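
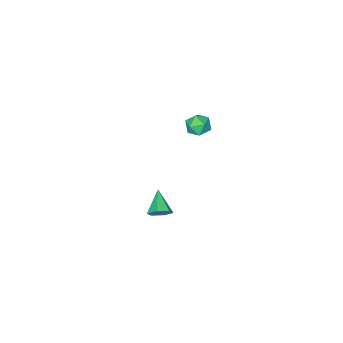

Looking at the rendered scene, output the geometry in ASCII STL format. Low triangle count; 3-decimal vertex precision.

solid 
facet normal 0.023 0.999 0.032
outer loop
vertex -2.421 2.2 2.958
vertex -3.133 2.214 3.025
vertex -2.719 2.186 3.608
endloop
endfacet
facet normal 0.623 0.722 0.301
outer loop
vertex -2.421 2.2 2.958
vertex -2.719 2.186 3.608
vertex -2.16 1.765 3.461
endloop
endfacet
facet normal 0.926 0.318 -0.205
outer loop
vertex -2.421 2.2 2.958
vertex -2.16 1.765 3.461
vertex -2.229 1.532 2.789
endloop
endfacet
facet normal 0.513 0.346 -0.785
outer loop
vertex -2.421 2.2 2.958
vertex -2.229 1.532 2.789
vertex -2.83 1.81 2.519
endloop
endfacet
facet normal -0.045 0.767 -0.640
outer loop
vertex -2.421 2.2 2.958
vertex -2.83 1.81 2.519
vertex -3.133 2.214 3.025
endloop
endfacet
facet normal 0.446 0.297 0.844
outer loop
vertex -2.16 1.765 3.461
vertex -2.719 2.186 3.608
vertex -2.71 1.51 3.841
endloop
endfacet
facet normal -0.526 0.745 0.410
outer loop
vertex -2.719 2.186 3.608
vertex -3.133 2.214 3.025
vertex -3.311 1.788 3.571
endloop
endfacet
facet normal -0.638 0.368 -0.676
outer loop
vertex -3.133 2.214 3.025
vertex -2.83 1.81 2.519
vertex -3.38 1.555 2.899
endloop
endfacet
facet normal 0.266 -0.311 -0.912
outer loop
vertex -2.83 1.81 2.519
vertex -2.229 1.532 2.789
vertex -2.821 1.134 2.752
endloop
endfacet
facet normal 0.934 -0.355 0.027
outer loop
vertex -2.229 1.532 2.789
vertex -2.16 1.765 3.461
vertex -2.407 1.106 3.335
endloop
endfacet
facet normal -0.513 -0.346 0.785
outer loop
vertex -3.119 1.12 3.402
vertex -2.71 1.51 3.841
vertex -3.311 1.788 3.571
endloop
endfacet
facet normal -0.926 -0.318 0.205
outer loop
vertex -3.119 1.12 3.402
vertex -3.311 1.788 3.571
vertex -3.38 1.555 2.899
endloop
endfacet
facet normal -0.623 -0.722 -0.301
outer loop
vertex -3.119 1.12 3.402
vertex -3.38 1.555 2.899
vertex -2.821 1.134 2.752
endloop
endfacet
facet normal -0.023 -0.999 -0.032
outer loop
vertex -3.119 1.12 3.402
vertex -2.821 1.134 2.752
vertex -2.407 1.106 3.335
endloop
endfacet
facet normal 0.045 -0.767 0.640
outer loop
vertex -3.119 1.12 3.402
vertex -2.407 1.106 3.335
vertex -2.71 1.51 3.841
endloop
endfacet
facet normal -0.266 0.311 0.912
outer loop
vertex -3.311 1.788 3.571
vertex -2.71 1.51 3.841
vertex -2.719 2.186 3.608
endloop
endfacet
facet normal -0.934 0.355 -0.027
outer loop
vertex -3.38 1.555 2.899
vertex -3.311 1.788 3.571
vertex -3.133 2.214 3.025
endloop
endfacet
facet normal -0.446 -0.297 -0.844
outer loop
vertex -2.821 1.134 2.752
vertex -3.38 1.555 2.899
vertex -2.83 1.81 2.519
endloop
endfacet
facet normal 0.526 -0.745 -0.410
outer loop
vertex -2.407 1.106 3.335
vertex -2.821 1.134 2.752
vertex -2.229 1.532 2.789
endloop
endfacet
facet normal 0.638 -0.368 0.676
outer loop
vertex -2.71 1.51 3.841
vertex -2.407 1.106 3.335
vertex -2.16 1.765 3.461
endloop
endfacet
facet normal 0.437 0.713 -0.549
outer loop
vertex -0.843 0.77 -3.39
vertex -1.225 0.593 -3.924
vertex -1.448 1.065 -3.488
endloop
endfacet
facet normal -0.041 0.239 0.970
outer loop
vertex -0.843 0.77 -3.39
vertex -1.448 1.065 -3.488
vertex -1.855 -0.433 -3.136
endloop
endfacet
facet normal 0.438 0.713 -0.548
outer loop
vertex -1.448 1.065 -3.488
vertex -1.225 0.593 -3.924
vertex -1.829 0.889 -4.022
endloop
endfacet
facet normal -0.816 0.333 0.473
outer loop
vertex -1.448 1.065 -3.488
vertex -1.829 0.889 -4.022
vertex -1.855 -0.433 -3.136
endloop
endfacet
facet normal 0.438 0.713 -0.547
outer loop
vertex -1.829 0.889 -4.022
vertex -1.225 0.593 -3.924
vertex -1.607 0.417 -4.459
endloop
endfacet
facet normal -0.941 -0.175 -0.289
outer loop
vertex -1.829 0.889 -4.022
vertex -1.607 0.417 -4.459
vertex -1.855 -0.433 -3.136
endloop
endfacet
facet normal 0.437 0.714 -0.547
outer loop
vertex -1.607 0.417 -4.459
vertex -1.225 0.593 -3.924
vertex -1.002 0.122 -4.361
endloop
endfacet
facet normal -0.290 -0.779 -0.555
outer loop
vertex -1.607 0.417 -4.459
vertex -1.002 0.122 -4.361
vertex -1.855 -0.433 -3.136
endloop
endfacet
facet normal 0.437 0.714 -0.547
outer loop
vertex -1.002 0.122 -4.361
vertex -1.225 0.593 -3.924
vertex -0.62 0.298 -3.826
endloop
endfacet
facet normal 0.484 -0.873 -0.058
outer loop
vertex -1.002 0.122 -4.361
vertex -0.62 0.298 -3.826
vertex -1.855 -0.433 -3.136
endloop
endfacet
facet normal 0.437 0.713 -0.549
outer loop
vertex -0.62 0.298 -3.826
vertex -1.225 0.593 -3.924
vertex -0.843 0.77 -3.39
endloop
endfacet
facet normal 0.609 -0.363 0.705
outer loop
vertex -0.62 0.298 -3.826
vertex -0.843 0.77 -3.39
vertex -1.855 -0.433 -3.136
endloop
endfacet

endsolid


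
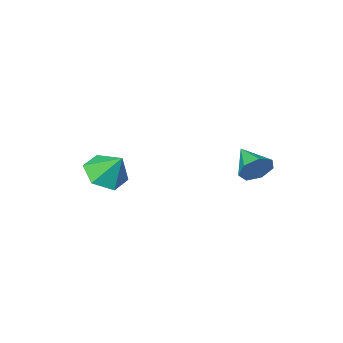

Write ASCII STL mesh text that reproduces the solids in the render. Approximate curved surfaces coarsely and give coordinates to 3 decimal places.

solid 
facet normal 0.190 -0.596 -0.781
outer loop
vertex 2.188 -0.092 3.276
vertex 1.339 -0.524 3.399
vertex 1.408 0.245 2.829
endloop
endfacet
facet normal 0.371 0.927 0.052
outer loop
vertex 2.188 -0.092 3.276
vertex 1.408 0.245 2.829
vertex 1.081 0.284 4.461
endloop
endfacet
facet normal 0.190 -0.596 -0.780
outer loop
vertex 1.408 0.245 2.829
vertex 1.339 -0.524 3.399
vertex 0.56 -0.187 2.952
endloop
endfacet
facet normal -0.464 0.878 -0.114
outer loop
vertex 1.408 0.245 2.829
vertex 0.56 -0.187 2.952
vertex 1.081 0.284 4.461
endloop
endfacet
facet normal 0.191 -0.594 -0.781
outer loop
vertex 0.56 -0.187 2.952
vertex 1.339 -0.524 3.399
vertex 0.491 -0.957 3.521
endloop
endfacet
facet normal -0.935 0.262 0.241
outer loop
vertex 0.56 -0.187 2.952
vertex 0.491 -0.957 3.521
vertex 1.081 0.284 4.461
endloop
endfacet
facet normal 0.191 -0.594 -0.781
outer loop
vertex 0.491 -0.957 3.521
vertex 1.339 -0.524 3.399
vertex 1.27 -1.294 3.968
endloop
endfacet
facet normal -0.570 -0.306 0.762
outer loop
vertex 0.491 -0.957 3.521
vertex 1.27 -1.294 3.968
vertex 1.081 0.284 4.461
endloop
endfacet
facet normal 0.190 -0.594 -0.781
outer loop
vertex 1.27 -1.294 3.968
vertex 1.339 -0.524 3.399
vertex 2.119 -0.862 3.846
endloop
endfacet
facet normal 0.265 -0.258 0.929
outer loop
vertex 1.27 -1.294 3.968
vertex 2.119 -0.862 3.846
vertex 1.081 0.284 4.461
endloop
endfacet
facet normal 0.190 -0.595 -0.781
outer loop
vertex 2.119 -0.862 3.846
vertex 1.339 -0.524 3.399
vertex 2.188 -0.092 3.276
endloop
endfacet
facet normal 0.736 0.359 0.574
outer loop
vertex 2.119 -0.862 3.846
vertex 2.188 -0.092 3.276
vertex 1.081 0.284 4.461
endloop
endfacet
facet normal 0.112 0.929 -0.353
outer loop
vertex -3.085 2.318 3.01
vertex -3.351 2.595 3.655
vertex -2.641 2.439 3.47
endloop
endfacet
facet normal 0.600 -0.695 -0.396
outer loop
vertex -3.085 2.318 3.01
vertex -2.641 2.439 3.47
vertex -3.509 1.305 4.145
endloop
endfacet
facet normal 0.112 0.929 -0.352
outer loop
vertex -2.641 2.439 3.47
vertex -3.351 2.595 3.655
vertex -2.732 2.677 4.069
endloop
endfacet
facet normal 0.835 -0.456 0.308
outer loop
vertex -2.641 2.439 3.47
vertex -2.732 2.677 4.069
vertex -3.509 1.305 4.145
endloop
endfacet
facet normal 0.113 0.929 -0.353
outer loop
vertex -2.732 2.677 4.069
vertex -3.351 2.595 3.655
vertex -3.288 2.854 4.356
endloop
endfacet
facet normal 0.405 -0.180 0.896
outer loop
vertex -2.732 2.677 4.069
vertex -3.288 2.854 4.356
vertex -3.509 1.305 4.145
endloop
endfacet
facet normal 0.114 0.929 -0.353
outer loop
vertex -3.288 2.854 4.356
vertex -3.351 2.595 3.655
vertex -3.893 2.836 4.114
endloop
endfacet
facet normal -0.368 -0.074 0.927
outer loop
vertex -3.288 2.854 4.356
vertex -3.893 2.836 4.114
vertex -3.509 1.305 4.145
endloop
endfacet
facet normal 0.114 0.929 -0.353
outer loop
vertex -3.893 2.836 4.114
vertex -3.351 2.595 3.655
vertex -4.089 2.637 3.527
endloop
endfacet
facet normal -0.901 -0.218 0.375
outer loop
vertex -3.893 2.836 4.114
vertex -4.089 2.637 3.527
vertex -3.509 1.305 4.145
endloop
endfacet
facet normal 0.114 0.929 -0.353
outer loop
vertex -4.089 2.637 3.527
vertex -3.351 2.595 3.655
vertex -3.73 2.406 3.035
endloop
endfacet
facet normal -0.793 -0.504 -0.342
outer loop
vertex -4.089 2.637 3.527
vertex -3.73 2.406 3.035
vertex -3.509 1.305 4.145
endloop
endfacet
facet normal 0.113 0.929 -0.352
outer loop
vertex -3.73 2.406 3.035
vertex -3.351 2.595 3.655
vertex -3.085 2.318 3.01
endloop
endfacet
facet normal -0.124 -0.717 -0.686
outer loop
vertex -3.73 2.406 3.035
vertex -3.085 2.318 3.01
vertex -3.509 1.305 4.145
endloop
endfacet

endsolid


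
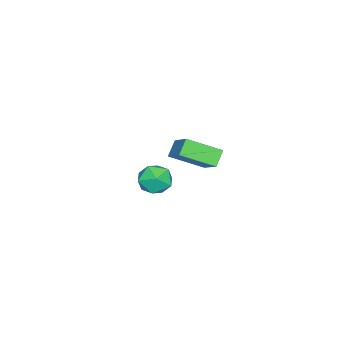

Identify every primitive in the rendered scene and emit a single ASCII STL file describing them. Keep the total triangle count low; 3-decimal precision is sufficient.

solid 
facet normal -0.831 0.390 0.397
outer loop
vertex -4.146 -0.787 -3.446
vertex -4.226 -1.621 -2.795
vertex -3.679 -0.763 -2.493
endloop
endfacet
facet normal -0.392 0.904 0.169
outer loop
vertex -4.146 -0.787 -3.446
vertex -3.679 -0.763 -2.493
vertex -3.169 -0.383 -3.343
endloop
endfacet
facet normal -0.276 0.803 -0.528
outer loop
vertex -4.146 -0.787 -3.446
vertex -3.169 -0.383 -3.343
vertex -3.401 -1.007 -4.171
endloop
endfacet
facet normal -0.644 0.227 -0.731
outer loop
vertex -4.146 -0.787 -3.446
vertex -3.401 -1.007 -4.171
vertex -4.055 -1.772 -3.832
endloop
endfacet
facet normal -0.987 -0.029 -0.159
outer loop
vertex -4.146 -0.787 -3.446
vertex -4.055 -1.772 -3.832
vertex -4.226 -1.621 -2.795
endloop
endfacet
facet normal 0.231 0.829 0.509
outer loop
vertex -3.169 -0.383 -3.343
vertex -3.679 -0.763 -2.493
vertex -2.645 -0.968 -2.628
endloop
endfacet
facet normal -0.479 -0.003 0.878
outer loop
vertex -3.679 -0.763 -2.493
vertex -4.226 -1.621 -2.795
vertex -3.299 -1.733 -2.289
endloop
endfacet
facet normal -0.732 -0.681 -0.021
outer loop
vertex -4.226 -1.621 -2.795
vertex -4.055 -1.772 -3.832
vertex -3.531 -2.357 -3.117
endloop
endfacet
facet normal -0.177 -0.268 -0.947
outer loop
vertex -4.055 -1.772 -3.832
vertex -3.401 -1.007 -4.171
vertex -3.021 -1.977 -3.967
endloop
endfacet
facet normal 0.418 0.665 -0.619
outer loop
vertex -3.401 -1.007 -4.171
vertex -3.169 -0.383 -3.343
vertex -2.474 -1.119 -3.665
endloop
endfacet
facet normal 0.644 -0.227 0.731
outer loop
vertex -2.554 -1.953 -3.014
vertex -2.645 -0.968 -2.628
vertex -3.299 -1.733 -2.289
endloop
endfacet
facet normal 0.276 -0.803 0.528
outer loop
vertex -2.554 -1.953 -3.014
vertex -3.299 -1.733 -2.289
vertex -3.531 -2.357 -3.117
endloop
endfacet
facet normal 0.392 -0.904 -0.169
outer loop
vertex -2.554 -1.953 -3.014
vertex -3.531 -2.357 -3.117
vertex -3.021 -1.977 -3.967
endloop
endfacet
facet normal 0.831 -0.390 -0.397
outer loop
vertex -2.554 -1.953 -3.014
vertex -3.021 -1.977 -3.967
vertex -2.474 -1.119 -3.665
endloop
endfacet
facet normal 0.987 0.029 0.159
outer loop
vertex -2.554 -1.953 -3.014
vertex -2.474 -1.119 -3.665
vertex -2.645 -0.968 -2.628
endloop
endfacet
facet normal 0.177 0.268 0.947
outer loop
vertex -3.299 -1.733 -2.289
vertex -2.645 -0.968 -2.628
vertex -3.679 -0.763 -2.493
endloop
endfacet
facet normal -0.418 -0.665 0.619
outer loop
vertex -3.531 -2.357 -3.117
vertex -3.299 -1.733 -2.289
vertex -4.226 -1.621 -2.795
endloop
endfacet
facet normal -0.231 -0.829 -0.509
outer loop
vertex -3.021 -1.977 -3.967
vertex -3.531 -2.357 -3.117
vertex -4.055 -1.772 -3.832
endloop
endfacet
facet normal 0.479 0.003 -0.878
outer loop
vertex -2.474 -1.119 -3.665
vertex -3.021 -1.977 -3.967
vertex -3.401 -1.007 -4.171
endloop
endfacet
facet normal 0.732 0.681 0.021
outer loop
vertex -2.645 -0.968 -2.628
vertex -2.474 -1.119 -3.665
vertex -3.169 -0.383 -3.343
endloop
endfacet
facet normal -0.704 0.046 0.709
outer loop
vertex 0.617 1.51 2.845
vertex 1.84 2.625 3.987
vertex -0.077 3.08 2.055
endloop
endfacet
facet normal -0.608 -0.555 -0.568
outer loop
vertex 0.62 3.035 1.353
vertex 0.617 1.51 2.845
vertex -0.077 3.08 2.055
endloop
endfacet
facet normal -0.704 0.046 0.709
outer loop
vertex -0.077 3.08 2.055
vertex 1.84 2.625 3.987
vertex 1.146 4.195 3.196
endloop
endfacet
facet normal -0.367 0.831 -0.418
outer loop
vertex 1.146 4.195 3.196
vertex 0.62 3.035 1.353
vertex -0.077 3.08 2.055
endloop
endfacet
facet normal 0.367 -0.831 0.418
outer loop
vertex 0.617 1.51 2.845
vertex 2.537 2.58 3.285
vertex 1.84 2.625 3.987
endloop
endfacet
facet normal -0.607 -0.555 -0.568
outer loop
vertex 1.314 1.465 2.144
vertex 0.617 1.51 2.845
vertex 0.62 3.035 1.353
endloop
endfacet
facet normal 0.367 -0.831 0.418
outer loop
vertex 1.314 1.465 2.144
vertex 2.537 2.58 3.285
vertex 0.617 1.51 2.845
endloop
endfacet
facet normal 0.608 0.555 0.568
outer loop
vertex 1.84 2.625 3.987
vertex 2.537 2.58 3.285
vertex 1.146 4.195 3.196
endloop
endfacet
facet normal -0.367 0.831 -0.418
outer loop
vertex 1.843 4.15 2.495
vertex 0.62 3.035 1.353
vertex 1.146 4.195 3.196
endloop
endfacet
facet normal 0.608 0.555 0.569
outer loop
vertex 1.146 4.195 3.196
vertex 2.537 2.58 3.285
vertex 1.843 4.15 2.495
endloop
endfacet
facet normal 0.704 -0.046 -0.709
outer loop
vertex 1.843 4.15 2.495
vertex 1.314 1.465 2.144
vertex 0.62 3.035 1.353
endloop
endfacet
facet normal 0.703 -0.046 -0.709
outer loop
vertex 2.537 2.58 3.285
vertex 1.314 1.465 2.144
vertex 1.843 4.15 2.495
endloop
endfacet

endsolid


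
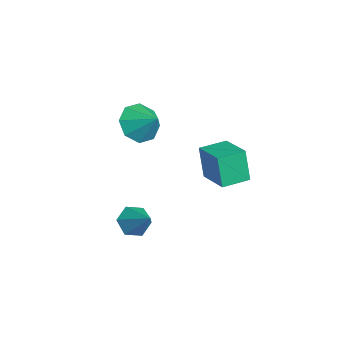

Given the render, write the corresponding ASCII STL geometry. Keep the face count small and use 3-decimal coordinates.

solid 
facet normal -0.716 -0.319 -0.622
outer loop
vertex 2.356 -1.894 -1.369
vertex 1.845 -1.414 -1.027
vertex 2.264 -1.167 -1.636
endloop
endfacet
facet normal 0.925 -0.022 -0.380
outer loop
vertex 2.356 -1.894 -1.369
vertex 2.264 -1.167 -1.636
vertex 2.895 -0.946 -0.113
endloop
endfacet
facet normal -0.716 -0.319 -0.622
outer loop
vertex 2.264 -1.167 -1.636
vertex 1.845 -1.414 -1.027
vertex 1.753 -0.687 -1.294
endloop
endfacet
facet normal 0.520 0.788 -0.330
outer loop
vertex 2.264 -1.167 -1.636
vertex 1.753 -0.687 -1.294
vertex 2.895 -0.946 -0.113
endloop
endfacet
facet normal -0.714 -0.319 -0.623
outer loop
vertex 1.753 -0.687 -1.294
vertex 1.845 -1.414 -1.027
vertex 1.333 -0.935 -0.685
endloop
endfacet
facet normal -0.107 0.944 0.311
outer loop
vertex 1.753 -0.687 -1.294
vertex 1.333 -0.935 -0.685
vertex 2.895 -0.946 -0.113
endloop
endfacet
facet normal -0.714 -0.319 -0.623
outer loop
vertex 1.333 -0.935 -0.685
vertex 1.845 -1.414 -1.027
vertex 1.425 -1.662 -0.418
endloop
endfacet
facet normal -0.327 0.289 0.900
outer loop
vertex 1.333 -0.935 -0.685
vertex 1.425 -1.662 -0.418
vertex 2.895 -0.946 -0.113
endloop
endfacet
facet normal -0.715 -0.318 -0.623
outer loop
vertex 1.425 -1.662 -0.418
vertex 1.845 -1.414 -1.027
vertex 1.936 -2.141 -0.76
endloop
endfacet
facet normal 0.078 -0.523 0.849
outer loop
vertex 1.425 -1.662 -0.418
vertex 1.936 -2.141 -0.76
vertex 2.895 -0.946 -0.113
endloop
endfacet
facet normal -0.715 -0.318 -0.622
outer loop
vertex 1.936 -2.141 -0.76
vertex 1.845 -1.414 -1.027
vertex 2.356 -1.894 -1.369
endloop
endfacet
facet normal 0.704 -0.679 0.210
outer loop
vertex 1.936 -2.141 -0.76
vertex 2.356 -1.894 -1.369
vertex 2.895 -0.946 -0.113
endloop
endfacet
facet normal -0.938 -0.249 -0.241
outer loop
vertex -1.38 1.957 0.629
vertex -1.72 3.211 0.658
vertex -1.016 2.091 -0.924
endloop
endfacet
facet normal 0.262 -0.965 -0.022
outer loop
vertex 0.56 2.509 -0.518
vertex -1.38 1.957 0.629
vertex -1.016 2.091 -0.924
endloop
endfacet
facet normal -0.938 -0.249 -0.241
outer loop
vertex -1.016 2.091 -0.924
vertex -1.72 3.211 0.658
vertex -1.356 3.346 -0.895
endloop
endfacet
facet normal 0.228 0.084 -0.970
outer loop
vertex -1.356 3.346 -0.895
vertex 0.56 2.509 -0.518
vertex -1.016 2.091 -0.924
endloop
endfacet
facet normal -0.228 -0.084 0.970
outer loop
vertex -1.38 1.957 0.629
vertex -0.144 3.629 1.064
vertex -1.72 3.211 0.658
endloop
endfacet
facet normal 0.261 -0.965 -0.023
outer loop
vertex 0.196 2.374 1.035
vertex -1.38 1.957 0.629
vertex 0.56 2.509 -0.518
endloop
endfacet
facet normal -0.228 -0.084 0.970
outer loop
vertex 0.196 2.374 1.035
vertex -0.144 3.629 1.064
vertex -1.38 1.957 0.629
endloop
endfacet
facet normal -0.262 0.965 0.023
outer loop
vertex -1.72 3.211 0.658
vertex -0.144 3.629 1.064
vertex -1.356 3.346 -0.895
endloop
endfacet
facet normal 0.228 0.084 -0.970
outer loop
vertex 0.22 3.763 -0.489
vertex 0.56 2.509 -0.518
vertex -1.356 3.346 -0.895
endloop
endfacet
facet normal -0.261 0.965 0.022
outer loop
vertex -1.356 3.346 -0.895
vertex -0.144 3.629 1.064
vertex 0.22 3.763 -0.489
endloop
endfacet
facet normal 0.938 0.249 0.241
outer loop
vertex 0.22 3.763 -0.489
vertex 0.196 2.374 1.035
vertex 0.56 2.509 -0.518
endloop
endfacet
facet normal 0.938 0.249 0.241
outer loop
vertex -0.144 3.629 1.064
vertex 0.196 2.374 1.035
vertex 0.22 3.763 -0.489
endloop
endfacet
facet normal -0.661 -0.460 -0.593
outer loop
vertex -2.494 -0.35 0.505
vertex -3.246 -0.19 1.22
vertex -2.88 0.347 0.395
endloop
endfacet
facet normal 0.854 0.426 -0.298
outer loop
vertex -2.494 -0.35 0.505
vertex -2.88 0.347 0.395
vertex -2.354 0.43 2.02
endloop
endfacet
facet normal -0.662 -0.459 -0.593
outer loop
vertex -2.88 0.347 0.395
vertex -3.246 -0.19 1.22
vertex -3.48 0.729 0.769
endloop
endfacet
facet normal 0.442 0.877 -0.188
outer loop
vertex -2.88 0.347 0.395
vertex -3.48 0.729 0.769
vertex -2.354 0.43 2.02
endloop
endfacet
facet normal -0.660 -0.460 -0.594
outer loop
vertex -3.48 0.729 0.769
vertex -3.246 -0.19 1.22
vertex -3.944 0.572 1.406
endloop
endfacet
facet normal -0.004 0.972 0.236
outer loop
vertex -3.48 0.729 0.769
vertex -3.944 0.572 1.406
vertex -2.354 0.43 2.02
endloop
endfacet
facet normal -0.660 -0.460 -0.593
outer loop
vertex -3.944 0.572 1.406
vertex -3.246 -0.19 1.22
vertex -3.999 -0.031 1.935
endloop
endfacet
facet normal -0.221 0.655 0.723
outer loop
vertex -3.944 0.572 1.406
vertex -3.999 -0.031 1.935
vertex -2.354 0.43 2.02
endloop
endfacet
facet normal -0.661 -0.459 -0.594
outer loop
vertex -3.999 -0.031 1.935
vertex -3.246 -0.19 1.22
vertex -3.613 -0.727 2.044
endloop
endfacet
facet normal -0.082 0.110 0.991
outer loop
vertex -3.999 -0.031 1.935
vertex -3.613 -0.727 2.044
vertex -2.354 0.43 2.02
endloop
endfacet
facet normal -0.661 -0.460 -0.594
outer loop
vertex -3.613 -0.727 2.044
vertex -3.246 -0.19 1.22
vertex -3.012 -1.109 1.671
endloop
endfacet
facet normal 0.330 -0.341 0.880
outer loop
vertex -3.613 -0.727 2.044
vertex -3.012 -1.109 1.671
vertex -2.354 0.43 2.02
endloop
endfacet
facet normal -0.662 -0.459 -0.593
outer loop
vertex -3.012 -1.109 1.671
vertex -3.246 -0.19 1.22
vertex -2.549 -0.953 1.033
endloop
endfacet
facet normal 0.776 -0.435 0.457
outer loop
vertex -3.012 -1.109 1.671
vertex -2.549 -0.953 1.033
vertex -2.354 0.43 2.02
endloop
endfacet
facet normal -0.662 -0.459 -0.593
outer loop
vertex -2.549 -0.953 1.033
vertex -3.246 -0.19 1.22
vertex -2.494 -0.35 0.505
endloop
endfacet
facet normal 0.993 -0.118 -0.031
outer loop
vertex -2.549 -0.953 1.033
vertex -2.494 -0.35 0.505
vertex -2.354 0.43 2.02
endloop
endfacet

endsolid


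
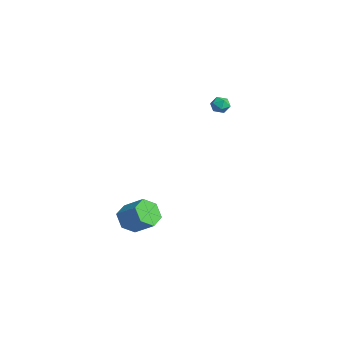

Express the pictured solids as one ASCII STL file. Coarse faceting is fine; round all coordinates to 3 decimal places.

solid 
facet normal -0.684 -0.445 -0.578
outer loop
vertex -0.12 -3.441 -5.249
vertex -0.74 -3.518 -4.456
vertex -0.774 -2.699 -5.046
endloop
endfacet
facet normal 0.336 0.512 -0.791
outer loop
vertex -0.12 -3.441 -5.249
vertex -0.774 -2.699 -5.046
vertex 0.981 -2.724 -4.317
endloop
endfacet
facet normal 0.336 0.513 -0.790
outer loop
vertex 0.981 -2.724 -4.317
vertex -0.774 -2.699 -5.046
vertex 0.326 -1.983 -4.114
endloop
endfacet
facet normal 0.683 0.445 0.579
outer loop
vertex 0.981 -2.724 -4.317
vertex 0.326 -1.983 -4.114
vertex 0.36 -2.802 -3.524
endloop
endfacet
facet normal -0.684 -0.445 -0.578
outer loop
vertex -0.774 -2.699 -5.046
vertex -0.74 -3.518 -4.456
vertex -1.395 -2.776 -4.252
endloop
endfacet
facet normal -0.393 0.892 -0.221
outer loop
vertex -0.774 -2.699 -5.046
vertex -1.395 -2.776 -4.252
vertex 0.326 -1.983 -4.114
endloop
endfacet
facet normal -0.393 0.892 -0.221
outer loop
vertex 0.326 -1.983 -4.114
vertex -1.395 -2.776 -4.252
vertex -0.294 -2.06 -3.321
endloop
endfacet
facet normal 0.684 0.445 0.578
outer loop
vertex 0.326 -1.983 -4.114
vertex -0.294 -2.06 -3.321
vertex 0.36 -2.802 -3.524
endloop
endfacet
facet normal -0.684 -0.444 -0.579
outer loop
vertex -1.395 -2.776 -4.252
vertex -0.74 -3.518 -4.456
vertex -1.361 -3.596 -3.663
endloop
endfacet
facet normal -0.729 0.379 0.570
outer loop
vertex -1.395 -2.776 -4.252
vertex -1.361 -3.596 -3.663
vertex -0.294 -2.06 -3.321
endloop
endfacet
facet normal -0.729 0.380 0.569
outer loop
vertex -0.294 -2.06 -3.321
vertex -1.361 -3.596 -3.663
vertex -0.26 -2.879 -2.731
endloop
endfacet
facet normal 0.684 0.445 0.578
outer loop
vertex -0.294 -2.06 -3.321
vertex -0.26 -2.879 -2.731
vertex 0.36 -2.802 -3.524
endloop
endfacet
facet normal -0.683 -0.445 -0.579
outer loop
vertex -1.361 -3.596 -3.663
vertex -0.74 -3.518 -4.456
vertex -0.706 -4.337 -3.866
endloop
endfacet
facet normal -0.335 -0.513 0.790
outer loop
vertex -1.361 -3.596 -3.663
vertex -0.706 -4.337 -3.866
vertex -0.26 -2.879 -2.731
endloop
endfacet
facet normal -0.336 -0.512 0.790
outer loop
vertex -0.26 -2.879 -2.731
vertex -0.706 -4.337 -3.866
vertex 0.394 -3.621 -2.934
endloop
endfacet
facet normal 0.684 0.445 0.578
outer loop
vertex -0.26 -2.879 -2.731
vertex 0.394 -3.621 -2.934
vertex 0.36 -2.802 -3.524
endloop
endfacet
facet normal -0.684 -0.445 -0.578
outer loop
vertex -0.706 -4.337 -3.866
vertex -0.74 -3.518 -4.456
vertex -0.086 -4.26 -4.659
endloop
endfacet
facet normal 0.394 -0.892 0.221
outer loop
vertex -0.706 -4.337 -3.866
vertex -0.086 -4.26 -4.659
vertex 0.394 -3.621 -2.934
endloop
endfacet
facet normal 0.393 -0.892 0.221
outer loop
vertex 0.394 -3.621 -2.934
vertex -0.086 -4.26 -4.659
vertex 1.015 -3.544 -3.728
endloop
endfacet
facet normal 0.684 0.445 0.578
outer loop
vertex 0.394 -3.621 -2.934
vertex 1.015 -3.544 -3.728
vertex 0.36 -2.802 -3.524
endloop
endfacet
facet normal -0.684 -0.445 -0.578
outer loop
vertex -0.086 -4.26 -4.659
vertex -0.74 -3.518 -4.456
vertex -0.12 -3.441 -5.249
endloop
endfacet
facet normal 0.729 -0.380 -0.570
outer loop
vertex -0.086 -4.26 -4.659
vertex -0.12 -3.441 -5.249
vertex 1.015 -3.544 -3.728
endloop
endfacet
facet normal 0.729 -0.379 -0.570
outer loop
vertex 1.015 -3.544 -3.728
vertex -0.12 -3.441 -5.249
vertex 0.981 -2.724 -4.317
endloop
endfacet
facet normal 0.684 0.444 0.579
outer loop
vertex 1.015 -3.544 -3.728
vertex 0.981 -2.724 -4.317
vertex 0.36 -2.802 -3.524
endloop
endfacet
facet normal -0.873 -0.252 0.417
outer loop
vertex -1.26 2.229 3.746
vertex -1.102 1.609 3.702
vertex -0.948 1.943 4.227
endloop
endfacet
facet normal -0.654 0.383 0.652
outer loop
vertex -1.26 2.229 3.746
vertex -0.948 1.943 4.227
vertex -0.783 2.535 4.045
endloop
endfacet
facet normal -0.576 0.812 0.088
outer loop
vertex -1.26 2.229 3.746
vertex -0.783 2.535 4.045
vertex -0.834 2.568 3.406
endloop
endfacet
facet normal -0.747 0.441 -0.497
outer loop
vertex -1.26 2.229 3.746
vertex -0.834 2.568 3.406
vertex -1.031 1.995 3.194
endloop
endfacet
facet normal -0.931 -0.216 -0.294
outer loop
vertex -1.26 2.229 3.746
vertex -1.031 1.995 3.194
vertex -1.102 1.609 3.702
endloop
endfacet
facet normal -0.015 0.298 0.955
outer loop
vertex -0.783 2.535 4.045
vertex -0.948 1.943 4.227
vertex -0.329 2.105 4.186
endloop
endfacet
facet normal -0.369 -0.732 0.574
outer loop
vertex -0.948 1.943 4.227
vertex -1.102 1.609 3.702
vertex -0.526 1.532 3.974
endloop
endfacet
facet normal -0.460 -0.675 -0.577
outer loop
vertex -1.102 1.609 3.702
vertex -1.031 1.995 3.194
vertex -0.577 1.565 3.335
endloop
endfacet
facet normal -0.162 0.391 -0.906
outer loop
vertex -1.031 1.995 3.194
vertex -0.834 2.568 3.406
vertex -0.412 2.157 3.153
endloop
endfacet
facet normal 0.113 0.993 0.042
outer loop
vertex -0.834 2.568 3.406
vertex -0.783 2.535 4.045
vertex -0.258 2.491 3.678
endloop
endfacet
facet normal 0.747 -0.441 0.497
outer loop
vertex -0.1 1.871 3.634
vertex -0.329 2.105 4.186
vertex -0.526 1.532 3.974
endloop
endfacet
facet normal 0.576 -0.812 -0.088
outer loop
vertex -0.1 1.871 3.634
vertex -0.526 1.532 3.974
vertex -0.577 1.565 3.335
endloop
endfacet
facet normal 0.654 -0.383 -0.652
outer loop
vertex -0.1 1.871 3.634
vertex -0.577 1.565 3.335
vertex -0.412 2.157 3.153
endloop
endfacet
facet normal 0.873 0.252 -0.417
outer loop
vertex -0.1 1.871 3.634
vertex -0.412 2.157 3.153
vertex -0.258 2.491 3.678
endloop
endfacet
facet normal 0.931 0.216 0.294
outer loop
vertex -0.1 1.871 3.634
vertex -0.258 2.491 3.678
vertex -0.329 2.105 4.186
endloop
endfacet
facet normal 0.162 -0.391 0.906
outer loop
vertex -0.526 1.532 3.974
vertex -0.329 2.105 4.186
vertex -0.948 1.943 4.227
endloop
endfacet
facet normal -0.113 -0.993 -0.042
outer loop
vertex -0.577 1.565 3.335
vertex -0.526 1.532 3.974
vertex -1.102 1.609 3.702
endloop
endfacet
facet normal 0.015 -0.298 -0.955
outer loop
vertex -0.412 2.157 3.153
vertex -0.577 1.565 3.335
vertex -1.031 1.995 3.194
endloop
endfacet
facet normal 0.369 0.732 -0.574
outer loop
vertex -0.258 2.491 3.678
vertex -0.412 2.157 3.153
vertex -0.834 2.568 3.406
endloop
endfacet
facet normal 0.460 0.675 0.577
outer loop
vertex -0.329 2.105 4.186
vertex -0.258 2.491 3.678
vertex -0.783 2.535 4.045
endloop
endfacet

endsolid


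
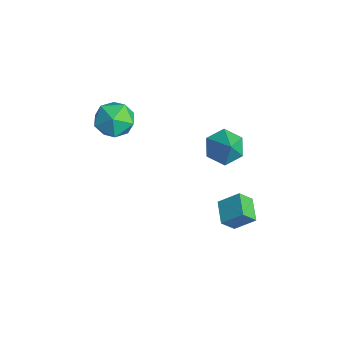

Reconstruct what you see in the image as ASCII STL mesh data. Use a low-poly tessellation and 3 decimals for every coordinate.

solid 
facet normal -0.926 0.294 0.236
outer loop
vertex 0.458 2.898 -2.382
vertex 0.958 3.809 -1.552
vertex 0.481 3.604 -3.172
endloop
endfacet
facet normal -0.376 -0.685 -0.624
outer loop
vertex 1.722 3.211 -3.488
vertex 0.458 2.898 -2.382
vertex 0.481 3.604 -3.172
endloop
endfacet
facet normal -0.926 0.293 0.236
outer loop
vertex 0.481 3.604 -3.172
vertex 0.958 3.809 -1.552
vertex 0.981 4.516 -2.342
endloop
endfacet
facet normal 0.021 0.667 -0.745
outer loop
vertex 0.981 4.516 -2.342
vertex 1.722 3.211 -3.488
vertex 0.481 3.604 -3.172
endloop
endfacet
facet normal -0.022 -0.667 0.745
outer loop
vertex 0.458 2.898 -2.382
vertex 2.199 3.416 -1.868
vertex 0.958 3.809 -1.552
endloop
endfacet
facet normal -0.376 -0.685 -0.624
outer loop
vertex 1.699 2.504 -2.698
vertex 0.458 2.898 -2.382
vertex 1.722 3.211 -3.488
endloop
endfacet
facet normal -0.022 -0.666 0.745
outer loop
vertex 1.699 2.504 -2.698
vertex 2.199 3.416 -1.868
vertex 0.458 2.898 -2.382
endloop
endfacet
facet normal 0.376 0.685 0.624
outer loop
vertex 0.958 3.809 -1.552
vertex 2.199 3.416 -1.868
vertex 0.981 4.516 -2.342
endloop
endfacet
facet normal 0.022 0.667 -0.745
outer loop
vertex 2.222 4.122 -2.658
vertex 1.722 3.211 -3.488
vertex 0.981 4.516 -2.342
endloop
endfacet
facet normal 0.376 0.685 0.623
outer loop
vertex 0.981 4.516 -2.342
vertex 2.199 3.416 -1.868
vertex 2.222 4.122 -2.658
endloop
endfacet
facet normal 0.926 -0.294 -0.236
outer loop
vertex 2.222 4.122 -2.658
vertex 1.699 2.504 -2.698
vertex 1.722 3.211 -3.488
endloop
endfacet
facet normal 0.926 -0.294 -0.235
outer loop
vertex 2.199 3.416 -1.868
vertex 1.699 2.504 -2.698
vertex 2.222 4.122 -2.658
endloop
endfacet
facet normal -0.679 0.094 -0.728
outer loop
vertex 2.136 2.422 2.631
vertex 1.461 2.707 3.297
vertex 2.033 3.381 2.851
endloop
endfacet
facet normal 0.974 0.145 -0.176
outer loop
vertex 2.136 2.422 2.631
vertex 2.033 3.381 2.851
vertex 2.419 2.573 4.323
endloop
endfacet
facet normal -0.679 0.095 -0.728
outer loop
vertex 2.033 3.381 2.851
vertex 1.461 2.707 3.297
vertex 1.359 3.666 3.517
endloop
endfacet
facet normal 0.586 0.765 0.266
outer loop
vertex 2.033 3.381 2.851
vertex 1.359 3.666 3.517
vertex 2.419 2.573 4.323
endloop
endfacet
facet normal -0.679 0.095 -0.728
outer loop
vertex 1.359 3.666 3.517
vertex 1.461 2.707 3.297
vertex 0.787 2.992 3.963
endloop
endfacet
facet normal -0.034 0.572 0.820
outer loop
vertex 1.359 3.666 3.517
vertex 0.787 2.992 3.963
vertex 2.419 2.573 4.323
endloop
endfacet
facet normal -0.679 0.095 -0.728
outer loop
vertex 0.787 2.992 3.963
vertex 1.461 2.707 3.297
vertex 0.89 2.032 3.742
endloop
endfacet
facet normal -0.268 -0.243 0.932
outer loop
vertex 0.787 2.992 3.963
vertex 0.89 2.032 3.742
vertex 2.419 2.573 4.323
endloop
endfacet
facet normal -0.679 0.095 -0.728
outer loop
vertex 0.89 2.032 3.742
vertex 1.461 2.707 3.297
vertex 1.564 1.747 3.076
endloop
endfacet
facet normal 0.119 -0.863 0.490
outer loop
vertex 0.89 2.032 3.742
vertex 1.564 1.747 3.076
vertex 2.419 2.573 4.323
endloop
endfacet
facet normal -0.679 0.095 -0.728
outer loop
vertex 1.564 1.747 3.076
vertex 1.461 2.707 3.297
vertex 2.136 2.422 2.631
endloop
endfacet
facet normal 0.740 -0.669 -0.064
outer loop
vertex 1.564 1.747 3.076
vertex 2.136 2.422 2.631
vertex 2.419 2.573 4.323
endloop
endfacet
facet normal 0.262 0.875 0.406
outer loop
vertex -2.411 -0.224 3.511
vertex -2.29 -0.733 4.53
vertex -1.398 -0.668 3.814
endloop
endfacet
facet normal 0.454 0.846 -0.280
outer loop
vertex -2.411 -0.224 3.511
vertex -1.398 -0.668 3.814
vertex -1.79 -0.811 2.746
endloop
endfacet
facet normal -0.133 0.731 -0.669
outer loop
vertex -2.411 -0.224 3.511
vertex -1.79 -0.811 2.746
vertex -2.925 -0.965 2.804
endloop
endfacet
facet normal -0.689 0.690 -0.223
outer loop
vertex -2.411 -0.224 3.511
vertex -2.925 -0.965 2.804
vertex -3.233 -0.917 3.906
endloop
endfacet
facet normal -0.444 0.779 0.442
outer loop
vertex -2.411 -0.224 3.511
vertex -3.233 -0.917 3.906
vertex -2.29 -0.733 4.53
endloop
endfacet
facet normal 0.887 0.283 -0.364
outer loop
vertex -1.79 -0.811 2.746
vertex -1.398 -0.668 3.814
vertex -1.287 -1.683 3.294
endloop
endfacet
facet normal 0.576 0.332 0.747
outer loop
vertex -1.398 -0.668 3.814
vertex -2.29 -0.733 4.53
vertex -1.595 -1.635 4.396
endloop
endfacet
facet normal -0.567 0.178 0.804
outer loop
vertex -2.29 -0.733 4.53
vertex -3.233 -0.917 3.906
vertex -2.73 -1.789 4.454
endloop
endfacet
facet normal -0.962 0.033 -0.270
outer loop
vertex -3.233 -0.917 3.906
vertex -2.925 -0.965 2.804
vertex -3.122 -1.932 3.386
endloop
endfacet
facet normal -0.064 0.098 -0.993
outer loop
vertex -2.925 -0.965 2.804
vertex -1.79 -0.811 2.746
vertex -2.23 -1.867 2.67
endloop
endfacet
facet normal 0.689 -0.690 0.223
outer loop
vertex -2.109 -2.376 3.689
vertex -1.287 -1.683 3.294
vertex -1.595 -1.635 4.396
endloop
endfacet
facet normal 0.133 -0.731 0.669
outer loop
vertex -2.109 -2.376 3.689
vertex -1.595 -1.635 4.396
vertex -2.73 -1.789 4.454
endloop
endfacet
facet normal -0.454 -0.846 0.280
outer loop
vertex -2.109 -2.376 3.689
vertex -2.73 -1.789 4.454
vertex -3.122 -1.932 3.386
endloop
endfacet
facet normal -0.262 -0.875 -0.406
outer loop
vertex -2.109 -2.376 3.689
vertex -3.122 -1.932 3.386
vertex -2.23 -1.867 2.67
endloop
endfacet
facet normal 0.444 -0.779 -0.442
outer loop
vertex -2.109 -2.376 3.689
vertex -2.23 -1.867 2.67
vertex -1.287 -1.683 3.294
endloop
endfacet
facet normal 0.962 -0.033 0.270
outer loop
vertex -1.595 -1.635 4.396
vertex -1.287 -1.683 3.294
vertex -1.398 -0.668 3.814
endloop
endfacet
facet normal 0.064 -0.098 0.993
outer loop
vertex -2.73 -1.789 4.454
vertex -1.595 -1.635 4.396
vertex -2.29 -0.733 4.53
endloop
endfacet
facet normal -0.887 -0.283 0.364
outer loop
vertex -3.122 -1.932 3.386
vertex -2.73 -1.789 4.454
vertex -3.233 -0.917 3.906
endloop
endfacet
facet normal -0.576 -0.332 -0.747
outer loop
vertex -2.23 -1.867 2.67
vertex -3.122 -1.932 3.386
vertex -2.925 -0.965 2.804
endloop
endfacet
facet normal 0.567 -0.178 -0.804
outer loop
vertex -1.287 -1.683 3.294
vertex -2.23 -1.867 2.67
vertex -1.79 -0.811 2.746
endloop
endfacet

endsolid


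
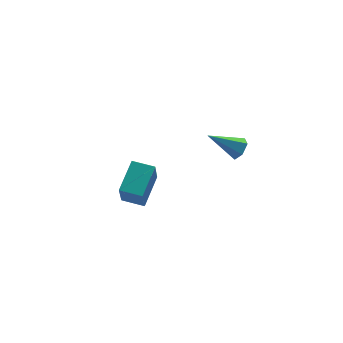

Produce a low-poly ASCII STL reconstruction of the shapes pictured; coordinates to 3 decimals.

solid 
facet normal -0.667 0.739 0.093
outer loop
vertex -3.023 2.923 -2.504
vertex -1.558 4.135 -1.637
vertex -2.555 3.556 -4.179
endloop
endfacet
facet normal -0.701 -0.580 -0.415
outer loop
vertex -1.662 2.565 -4.303
vertex -3.023 2.923 -2.504
vertex -2.555 3.556 -4.179
endloop
endfacet
facet normal -0.667 0.739 0.093
outer loop
vertex -2.555 3.556 -4.179
vertex -1.558 4.135 -1.637
vertex -1.09 4.768 -3.311
endloop
endfacet
facet normal 0.254 0.342 -0.905
outer loop
vertex -1.09 4.768 -3.311
vertex -1.662 2.565 -4.303
vertex -2.555 3.556 -4.179
endloop
endfacet
facet normal -0.253 -0.341 0.905
outer loop
vertex -3.023 2.923 -2.504
vertex -0.665 3.144 -1.761
vertex -1.558 4.135 -1.637
endloop
endfacet
facet normal -0.701 -0.580 -0.415
outer loop
vertex -2.13 1.932 -2.629
vertex -3.023 2.923 -2.504
vertex -1.662 2.565 -4.303
endloop
endfacet
facet normal -0.253 -0.342 0.905
outer loop
vertex -2.13 1.932 -2.629
vertex -0.665 3.144 -1.761
vertex -3.023 2.923 -2.504
endloop
endfacet
facet normal 0.701 0.580 0.415
outer loop
vertex -1.558 4.135 -1.637
vertex -0.665 3.144 -1.761
vertex -1.09 4.768 -3.311
endloop
endfacet
facet normal 0.253 0.342 -0.905
outer loop
vertex -0.197 3.777 -3.436
vertex -1.662 2.565 -4.303
vertex -1.09 4.768 -3.311
endloop
endfacet
facet normal 0.701 0.580 0.415
outer loop
vertex -1.09 4.768 -3.311
vertex -0.665 3.144 -1.761
vertex -0.197 3.777 -3.436
endloop
endfacet
facet normal 0.667 -0.739 -0.093
outer loop
vertex -0.197 3.777 -3.436
vertex -2.13 1.932 -2.629
vertex -1.662 2.565 -4.303
endloop
endfacet
facet normal 0.667 -0.739 -0.093
outer loop
vertex -0.665 3.144 -1.761
vertex -2.13 1.932 -2.629
vertex -0.197 3.777 -3.436
endloop
endfacet
facet normal 0.717 -0.422 -0.555
outer loop
vertex 1.698 -2.033 3.822
vertex 1.21 -2.348 3.431
vertex 1.446 -1.713 3.253
endloop
endfacet
facet normal 0.361 0.872 0.331
outer loop
vertex 1.698 -2.033 3.822
vertex 1.446 -1.713 3.253
vertex -0.21 -1.512 4.529
endloop
endfacet
facet normal 0.717 -0.422 -0.555
outer loop
vertex 1.446 -1.713 3.253
vertex 1.21 -2.348 3.431
vertex 0.958 -2.028 2.862
endloop
endfacet
facet normal -0.223 0.876 -0.427
outer loop
vertex 1.446 -1.713 3.253
vertex 0.958 -2.028 2.862
vertex -0.21 -1.512 4.529
endloop
endfacet
facet normal 0.717 -0.423 -0.555
outer loop
vertex 0.958 -2.028 2.862
vertex 1.21 -2.348 3.431
vertex 0.722 -2.662 3.04
endloop
endfacet
facet normal -0.793 0.128 -0.595
outer loop
vertex 0.958 -2.028 2.862
vertex 0.722 -2.662 3.04
vertex -0.21 -1.512 4.529
endloop
endfacet
facet normal 0.717 -0.423 -0.555
outer loop
vertex 0.722 -2.662 3.04
vertex 1.21 -2.348 3.431
vertex 0.974 -2.982 3.609
endloop
endfacet
facet normal -0.781 -0.625 -0.006
outer loop
vertex 0.722 -2.662 3.04
vertex 0.974 -2.982 3.609
vertex -0.21 -1.512 4.529
endloop
endfacet
facet normal 0.717 -0.423 -0.555
outer loop
vertex 0.974 -2.982 3.609
vertex 1.21 -2.348 3.431
vertex 1.462 -2.668 4.0
endloop
endfacet
facet normal -0.197 -0.629 0.752
outer loop
vertex 0.974 -2.982 3.609
vertex 1.462 -2.668 4.0
vertex -0.21 -1.512 4.529
endloop
endfacet
facet normal 0.717 -0.422 -0.555
outer loop
vertex 1.462 -2.668 4.0
vertex 1.21 -2.348 3.431
vertex 1.698 -2.033 3.822
endloop
endfacet
facet normal 0.373 0.119 0.920
outer loop
vertex 1.462 -2.668 4.0
vertex 1.698 -2.033 3.822
vertex -0.21 -1.512 4.529
endloop
endfacet

endsolid


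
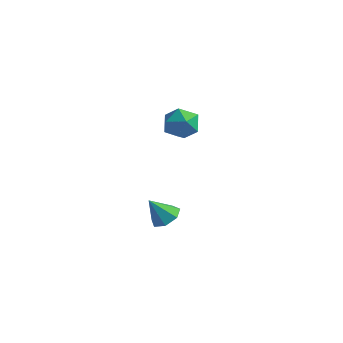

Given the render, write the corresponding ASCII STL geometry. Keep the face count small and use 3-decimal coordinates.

solid 
facet normal 0.384 0.404 -0.831
outer loop
vertex -1.63 -2.814 -3.998
vertex -2.079 -2.196 -3.905
vertex -1.368 -2.318 -3.636
endloop
endfacet
facet normal 0.570 -0.659 0.490
outer loop
vertex -1.63 -2.814 -3.998
vertex -1.368 -2.318 -3.636
vertex -2.601 -2.744 -2.775
endloop
endfacet
facet normal 0.384 0.402 -0.831
outer loop
vertex -1.368 -2.318 -3.636
vertex -2.079 -2.196 -3.905
vertex -1.641 -1.729 -3.477
endloop
endfacet
facet normal 0.563 0.038 0.825
outer loop
vertex -1.368 -2.318 -3.636
vertex -1.641 -1.729 -3.477
vertex -2.601 -2.744 -2.775
endloop
endfacet
facet normal 0.383 0.403 -0.831
outer loop
vertex -1.641 -1.729 -3.477
vertex -2.079 -2.196 -3.905
vertex -2.244 -1.492 -3.64
endloop
endfacet
facet normal 0.001 0.568 0.823
outer loop
vertex -1.641 -1.729 -3.477
vertex -2.244 -1.492 -3.64
vertex -2.601 -2.744 -2.775
endloop
endfacet
facet normal 0.383 0.403 -0.831
outer loop
vertex -2.244 -1.492 -3.64
vertex -2.079 -2.196 -3.905
vertex -2.723 -1.785 -4.003
endloop
endfacet
facet normal -0.693 0.533 0.485
outer loop
vertex -2.244 -1.492 -3.64
vertex -2.723 -1.785 -4.003
vertex -2.601 -2.744 -2.775
endloop
endfacet
facet normal 0.384 0.403 -0.831
outer loop
vertex -2.723 -1.785 -4.003
vertex -2.079 -2.196 -3.905
vertex -2.717 -2.387 -4.292
endloop
endfacet
facet normal -0.997 -0.042 0.066
outer loop
vertex -2.723 -1.785 -4.003
vertex -2.717 -2.387 -4.292
vertex -2.601 -2.744 -2.775
endloop
endfacet
facet normal 0.383 0.404 -0.831
outer loop
vertex -2.717 -2.387 -4.292
vertex -2.079 -2.196 -3.905
vertex -2.23 -2.845 -4.29
endloop
endfacet
facet normal -0.680 -0.724 -0.118
outer loop
vertex -2.717 -2.387 -4.292
vertex -2.23 -2.845 -4.29
vertex -2.601 -2.744 -2.775
endloop
endfacet
facet normal 0.383 0.404 -0.831
outer loop
vertex -2.23 -2.845 -4.29
vertex -2.079 -2.196 -3.905
vertex -1.63 -2.814 -3.998
endloop
endfacet
facet normal 0.017 -0.997 0.071
outer loop
vertex -2.23 -2.845 -4.29
vertex -1.63 -2.814 -3.998
vertex -2.601 -2.744 -2.775
endloop
endfacet
facet normal 0.456 0.033 0.889
outer loop
vertex -0.94 -1.382 2.626
vertex -1.625 -1.882 2.996
vertex -0.887 -2.306 2.633
endloop
endfacet
facet normal 0.932 0.056 0.358
outer loop
vertex -0.94 -1.382 2.626
vertex -0.887 -2.306 2.633
vertex -0.627 -1.833 1.881
endloop
endfacet
facet normal 0.780 0.624 -0.050
outer loop
vertex -0.94 -1.382 2.626
vertex -0.627 -1.833 1.881
vertex -1.205 -1.118 1.779
endloop
endfacet
facet normal 0.211 0.950 0.230
outer loop
vertex -0.94 -1.382 2.626
vertex -1.205 -1.118 1.779
vertex -1.822 -1.148 2.468
endloop
endfacet
facet normal 0.010 0.586 0.810
outer loop
vertex -0.94 -1.382 2.626
vertex -1.822 -1.148 2.468
vertex -1.625 -1.882 2.996
endloop
endfacet
facet normal 0.847 -0.530 -0.040
outer loop
vertex -0.627 -1.833 1.881
vertex -0.887 -2.306 2.633
vertex -1.118 -2.612 1.792
endloop
endfacet
facet normal 0.078 -0.567 0.820
outer loop
vertex -0.887 -2.306 2.633
vertex -1.625 -1.882 2.996
vertex -1.735 -2.642 2.481
endloop
endfacet
facet normal -0.643 0.326 0.693
outer loop
vertex -1.625 -1.882 2.996
vertex -1.822 -1.148 2.468
vertex -2.313 -1.927 2.379
endloop
endfacet
facet normal -0.319 0.915 -0.246
outer loop
vertex -1.822 -1.148 2.468
vertex -1.205 -1.118 1.779
vertex -2.053 -1.454 1.627
endloop
endfacet
facet normal 0.602 0.387 -0.699
outer loop
vertex -1.205 -1.118 1.779
vertex -0.627 -1.833 1.881
vertex -1.315 -1.878 1.264
endloop
endfacet
facet normal -0.211 -0.950 -0.230
outer loop
vertex -2.0 -2.378 1.634
vertex -1.118 -2.612 1.792
vertex -1.735 -2.642 2.481
endloop
endfacet
facet normal -0.780 -0.624 0.050
outer loop
vertex -2.0 -2.378 1.634
vertex -1.735 -2.642 2.481
vertex -2.313 -1.927 2.379
endloop
endfacet
facet normal -0.932 -0.056 -0.358
outer loop
vertex -2.0 -2.378 1.634
vertex -2.313 -1.927 2.379
vertex -2.053 -1.454 1.627
endloop
endfacet
facet normal -0.456 -0.033 -0.889
outer loop
vertex -2.0 -2.378 1.634
vertex -2.053 -1.454 1.627
vertex -1.315 -1.878 1.264
endloop
endfacet
facet normal -0.010 -0.586 -0.810
outer loop
vertex -2.0 -2.378 1.634
vertex -1.315 -1.878 1.264
vertex -1.118 -2.612 1.792
endloop
endfacet
facet normal 0.319 -0.915 0.246
outer loop
vertex -1.735 -2.642 2.481
vertex -1.118 -2.612 1.792
vertex -0.887 -2.306 2.633
endloop
endfacet
facet normal -0.602 -0.387 0.699
outer loop
vertex -2.313 -1.927 2.379
vertex -1.735 -2.642 2.481
vertex -1.625 -1.882 2.996
endloop
endfacet
facet normal -0.847 0.530 0.040
outer loop
vertex -2.053 -1.454 1.627
vertex -2.313 -1.927 2.379
vertex -1.822 -1.148 2.468
endloop
endfacet
facet normal -0.078 0.567 -0.820
outer loop
vertex -1.315 -1.878 1.264
vertex -2.053 -1.454 1.627
vertex -1.205 -1.118 1.779
endloop
endfacet
facet normal 0.643 -0.326 -0.693
outer loop
vertex -1.118 -2.612 1.792
vertex -1.315 -1.878 1.264
vertex -0.627 -1.833 1.881
endloop
endfacet

endsolid


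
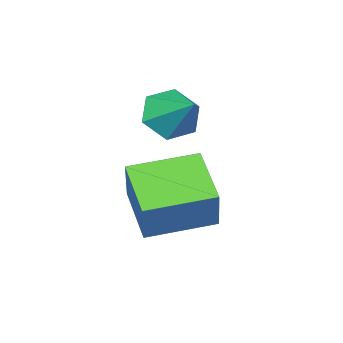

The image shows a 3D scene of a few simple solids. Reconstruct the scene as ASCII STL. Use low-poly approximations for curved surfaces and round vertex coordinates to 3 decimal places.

solid 
facet normal -0.450 -0.776 0.441
outer loop
vertex -1.963 2.525 -0.373
vertex -3.513 3.562 -0.131
vertex -2.475 2.07 -1.696
endloop
endfacet
facet normal 0.824 -0.552 -0.129
outer loop
vertex -1.727 3.358 -2.429
vertex -1.963 2.525 -0.373
vertex -2.475 2.07 -1.696
endloop
endfacet
facet normal -0.450 -0.776 0.441
outer loop
vertex -2.475 2.07 -1.696
vertex -3.513 3.562 -0.131
vertex -4.024 3.106 -1.454
endloop
endfacet
facet normal -0.343 -0.306 -0.888
outer loop
vertex -4.024 3.106 -1.454
vertex -1.727 3.358 -2.429
vertex -2.475 2.07 -1.696
endloop
endfacet
facet normal 0.343 0.306 0.888
outer loop
vertex -1.963 2.525 -0.373
vertex -2.765 4.85 -0.864
vertex -3.513 3.562 -0.131
endloop
endfacet
facet normal 0.825 -0.551 -0.129
outer loop
vertex -1.216 3.814 -1.106
vertex -1.963 2.525 -0.373
vertex -1.727 3.358 -2.429
endloop
endfacet
facet normal 0.343 0.306 0.888
outer loop
vertex -1.216 3.814 -1.106
vertex -2.765 4.85 -0.864
vertex -1.963 2.525 -0.373
endloop
endfacet
facet normal -0.824 0.552 0.128
outer loop
vertex -3.513 3.562 -0.131
vertex -2.765 4.85 -0.864
vertex -4.024 3.106 -1.454
endloop
endfacet
facet normal -0.343 -0.306 -0.888
outer loop
vertex -3.277 4.395 -2.187
vertex -1.727 3.358 -2.429
vertex -4.024 3.106 -1.454
endloop
endfacet
facet normal -0.824 0.551 0.129
outer loop
vertex -4.024 3.106 -1.454
vertex -2.765 4.85 -0.864
vertex -3.277 4.395 -2.187
endloop
endfacet
facet normal 0.450 0.776 -0.441
outer loop
vertex -3.277 4.395 -2.187
vertex -1.216 3.814 -1.106
vertex -1.727 3.358 -2.429
endloop
endfacet
facet normal 0.450 0.776 -0.441
outer loop
vertex -2.765 4.85 -0.864
vertex -1.216 3.814 -1.106
vertex -3.277 4.395 -2.187
endloop
endfacet
facet normal -0.251 -0.775 -0.579
outer loop
vertex -3.321 1.934 1.341
vertex -3.65 2.456 0.785
vertex -2.851 2.239 0.729
endloop
endfacet
facet normal 0.814 -0.111 0.570
outer loop
vertex -3.321 1.934 1.341
vertex -2.851 2.239 0.729
vertex -3.29 3.564 1.615
endloop
endfacet
facet normal -0.251 -0.775 -0.580
outer loop
vertex -2.851 2.239 0.729
vertex -3.65 2.456 0.785
vertex -3.179 2.761 0.174
endloop
endfacet
facet normal 0.902 0.402 -0.155
outer loop
vertex -2.851 2.239 0.729
vertex -3.179 2.761 0.174
vertex -3.29 3.564 1.615
endloop
endfacet
facet normal -0.251 -0.775 -0.580
outer loop
vertex -3.179 2.761 0.174
vertex -3.65 2.456 0.785
vertex -3.978 2.978 0.23
endloop
endfacet
facet normal 0.202 0.862 -0.465
outer loop
vertex -3.179 2.761 0.174
vertex -3.978 2.978 0.23
vertex -3.29 3.564 1.615
endloop
endfacet
facet normal -0.252 -0.775 -0.580
outer loop
vertex -3.978 2.978 0.23
vertex -3.65 2.456 0.785
vertex -4.449 2.673 0.842
endloop
endfacet
facet normal -0.588 0.808 -0.050
outer loop
vertex -3.978 2.978 0.23
vertex -4.449 2.673 0.842
vertex -3.29 3.564 1.615
endloop
endfacet
facet normal -0.252 -0.775 -0.580
outer loop
vertex -4.449 2.673 0.842
vertex -3.65 2.456 0.785
vertex -4.12 2.151 1.397
endloop
endfacet
facet normal -0.676 0.293 0.676
outer loop
vertex -4.449 2.673 0.842
vertex -4.12 2.151 1.397
vertex -3.29 3.564 1.615
endloop
endfacet
facet normal -0.251 -0.775 -0.579
outer loop
vertex -4.12 2.151 1.397
vertex -3.65 2.456 0.785
vertex -3.321 1.934 1.341
endloop
endfacet
facet normal 0.024 -0.166 0.986
outer loop
vertex -4.12 2.151 1.397
vertex -3.321 1.934 1.341
vertex -3.29 3.564 1.615
endloop
endfacet

endsolid


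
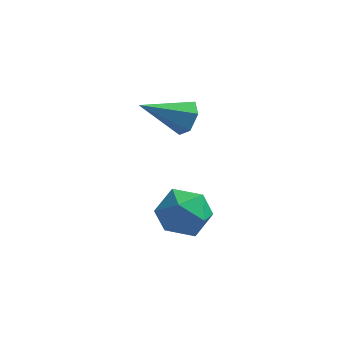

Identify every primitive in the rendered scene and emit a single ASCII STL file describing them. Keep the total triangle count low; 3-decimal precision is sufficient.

solid 
facet normal 0.802 0.349 -0.484
outer loop
vertex 0.432 0.235 3.257
vertex 0.088 0.46 2.849
vertex 0.231 0.776 3.314
endloop
endfacet
facet normal 0.205 -0.027 0.978
outer loop
vertex 0.432 0.235 3.257
vertex 0.231 0.776 3.314
vertex -1.108 -0.06 3.571
endloop
endfacet
facet normal 0.802 0.350 -0.485
outer loop
vertex 0.231 0.776 3.314
vertex 0.088 0.46 2.849
vertex -0.114 1.001 2.906
endloop
endfacet
facet normal -0.311 0.696 0.647
outer loop
vertex 0.231 0.776 3.314
vertex -0.114 1.001 2.906
vertex -1.108 -0.06 3.571
endloop
endfacet
facet normal 0.802 0.350 -0.484
outer loop
vertex -0.114 1.001 2.906
vertex 0.088 0.46 2.849
vertex -0.257 0.686 2.441
endloop
endfacet
facet normal -0.771 0.611 -0.177
outer loop
vertex -0.114 1.001 2.906
vertex -0.257 0.686 2.441
vertex -1.108 -0.06 3.571
endloop
endfacet
facet normal 0.802 0.349 -0.485
outer loop
vertex -0.257 0.686 2.441
vertex 0.088 0.46 2.849
vertex -0.056 0.145 2.384
endloop
endfacet
facet normal -0.717 -0.196 -0.669
outer loop
vertex -0.257 0.686 2.441
vertex -0.056 0.145 2.384
vertex -1.108 -0.06 3.571
endloop
endfacet
facet normal 0.802 0.349 -0.485
outer loop
vertex -0.056 0.145 2.384
vertex 0.088 0.46 2.849
vertex 0.289 -0.081 2.792
endloop
endfacet
facet normal -0.202 -0.919 -0.338
outer loop
vertex -0.056 0.145 2.384
vertex 0.289 -0.081 2.792
vertex -1.108 -0.06 3.571
endloop
endfacet
facet normal 0.802 0.349 -0.484
outer loop
vertex 0.289 -0.081 2.792
vertex 0.088 0.46 2.849
vertex 0.432 0.235 3.257
endloop
endfacet
facet normal 0.259 -0.834 0.487
outer loop
vertex 0.289 -0.081 2.792
vertex 0.432 0.235 3.257
vertex -1.108 -0.06 3.571
endloop
endfacet
facet normal -0.271 0.877 -0.396
outer loop
vertex 0.28 -0.16 -0.916
vertex -0.424 -0.145 -0.4
vertex 0.325 0.21 -0.127
endloop
endfacet
facet normal 0.438 0.804 -0.402
outer loop
vertex 0.28 -0.16 -0.916
vertex 0.325 0.21 -0.127
vertex 0.981 -0.29 -0.413
endloop
endfacet
facet normal 0.595 0.216 -0.774
outer loop
vertex 0.28 -0.16 -0.916
vertex 0.981 -0.29 -0.413
vertex 0.638 -0.954 -0.862
endloop
endfacet
facet normal -0.017 -0.075 -0.997
outer loop
vertex 0.28 -0.16 -0.916
vertex 0.638 -0.954 -0.862
vertex -0.231 -0.865 -0.854
endloop
endfacet
facet normal -0.553 0.333 -0.764
outer loop
vertex 0.28 -0.16 -0.916
vertex -0.231 -0.865 -0.854
vertex -0.424 -0.145 -0.4
endloop
endfacet
facet normal 0.655 0.706 0.269
outer loop
vertex 0.981 -0.29 -0.413
vertex 0.325 0.21 -0.127
vertex 0.711 -0.355 0.414
endloop
endfacet
facet normal -0.493 0.824 0.281
outer loop
vertex 0.325 0.21 -0.127
vertex -0.424 -0.145 -0.4
vertex -0.158 -0.266 0.422
endloop
endfacet
facet normal -0.948 -0.056 -0.314
outer loop
vertex -0.424 -0.145 -0.4
vertex -0.231 -0.865 -0.854
vertex -0.501 -0.93 -0.027
endloop
endfacet
facet normal -0.080 -0.717 -0.692
outer loop
vertex -0.231 -0.865 -0.854
vertex 0.638 -0.954 -0.862
vertex 0.155 -1.43 -0.313
endloop
endfacet
facet normal 0.911 -0.247 -0.331
outer loop
vertex 0.638 -0.954 -0.862
vertex 0.981 -0.29 -0.413
vertex 0.904 -1.075 -0.04
endloop
endfacet
facet normal 0.017 0.075 0.997
outer loop
vertex 0.2 -1.06 0.476
vertex 0.711 -0.355 0.414
vertex -0.158 -0.266 0.422
endloop
endfacet
facet normal -0.595 -0.216 0.774
outer loop
vertex 0.2 -1.06 0.476
vertex -0.158 -0.266 0.422
vertex -0.501 -0.93 -0.027
endloop
endfacet
facet normal -0.438 -0.804 0.402
outer loop
vertex 0.2 -1.06 0.476
vertex -0.501 -0.93 -0.027
vertex 0.155 -1.43 -0.313
endloop
endfacet
facet normal 0.271 -0.877 0.396
outer loop
vertex 0.2 -1.06 0.476
vertex 0.155 -1.43 -0.313
vertex 0.904 -1.075 -0.04
endloop
endfacet
facet normal 0.553 -0.333 0.764
outer loop
vertex 0.2 -1.06 0.476
vertex 0.904 -1.075 -0.04
vertex 0.711 -0.355 0.414
endloop
endfacet
facet normal 0.080 0.717 0.692
outer loop
vertex -0.158 -0.266 0.422
vertex 0.711 -0.355 0.414
vertex 0.325 0.21 -0.127
endloop
endfacet
facet normal -0.911 0.247 0.331
outer loop
vertex -0.501 -0.93 -0.027
vertex -0.158 -0.266 0.422
vertex -0.424 -0.145 -0.4
endloop
endfacet
facet normal -0.655 -0.706 -0.269
outer loop
vertex 0.155 -1.43 -0.313
vertex -0.501 -0.93 -0.027
vertex -0.231 -0.865 -0.854
endloop
endfacet
facet normal 0.493 -0.824 -0.281
outer loop
vertex 0.904 -1.075 -0.04
vertex 0.155 -1.43 -0.313
vertex 0.638 -0.954 -0.862
endloop
endfacet
facet normal 0.948 0.056 0.314
outer loop
vertex 0.711 -0.355 0.414
vertex 0.904 -1.075 -0.04
vertex 0.981 -0.29 -0.413
endloop
endfacet

endsolid


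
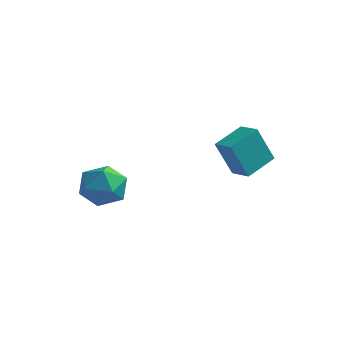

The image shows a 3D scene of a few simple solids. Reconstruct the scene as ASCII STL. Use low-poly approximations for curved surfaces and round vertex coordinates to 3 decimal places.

solid 
facet normal -0.879 0.413 -0.239
outer loop
vertex 2.162 -0.888 1.6
vertex 2.731 0.626 2.124
vertex 2.845 -0.504 -0.251
endloop
endfacet
facet normal -0.335 -0.891 -0.308
outer loop
vertex 3.829 -0.966 0.016
vertex 2.162 -0.888 1.6
vertex 2.845 -0.504 -0.251
endloop
endfacet
facet normal -0.879 0.413 -0.239
outer loop
vertex 2.845 -0.504 -0.251
vertex 2.731 0.626 2.124
vertex 3.414 1.01 0.273
endloop
endfacet
facet normal 0.340 0.191 -0.921
outer loop
vertex 3.414 1.01 0.273
vertex 3.829 -0.966 0.016
vertex 2.845 -0.504 -0.251
endloop
endfacet
facet normal -0.340 -0.191 0.921
outer loop
vertex 2.162 -0.888 1.6
vertex 3.715 0.164 2.391
vertex 2.731 0.626 2.124
endloop
endfacet
facet normal -0.335 -0.891 -0.308
outer loop
vertex 3.146 -1.35 1.867
vertex 2.162 -0.888 1.6
vertex 3.829 -0.966 0.016
endloop
endfacet
facet normal -0.340 -0.191 0.921
outer loop
vertex 3.146 -1.35 1.867
vertex 3.715 0.164 2.391
vertex 2.162 -0.888 1.6
endloop
endfacet
facet normal 0.335 0.891 0.308
outer loop
vertex 2.731 0.626 2.124
vertex 3.715 0.164 2.391
vertex 3.414 1.01 0.273
endloop
endfacet
facet normal 0.340 0.191 -0.921
outer loop
vertex 4.398 0.548 0.54
vertex 3.829 -0.966 0.016
vertex 3.414 1.01 0.273
endloop
endfacet
facet normal 0.335 0.891 0.308
outer loop
vertex 3.414 1.01 0.273
vertex 3.715 0.164 2.391
vertex 4.398 0.548 0.54
endloop
endfacet
facet normal 0.879 -0.413 0.239
outer loop
vertex 4.398 0.548 0.54
vertex 3.146 -1.35 1.867
vertex 3.829 -0.966 0.016
endloop
endfacet
facet normal 0.879 -0.413 0.239
outer loop
vertex 3.715 0.164 2.391
vertex 3.146 -1.35 1.867
vertex 4.398 0.548 0.54
endloop
endfacet
facet normal -0.997 0.069 -0.022
outer loop
vertex -2.886 -2.768 -0.964
vertex -2.962 -3.962 -1.248
vertex -2.964 -3.609 -0.07
endloop
endfacet
facet normal -0.720 0.535 0.441
outer loop
vertex -2.886 -2.768 -0.964
vertex -2.964 -3.609 -0.07
vertex -2.189 -2.66 0.044
endloop
endfacet
facet normal -0.270 0.959 0.084
outer loop
vertex -2.886 -2.768 -0.964
vertex -2.189 -2.66 0.044
vertex -1.708 -2.427 -1.064
endloop
endfacet
facet normal -0.269 0.754 -0.599
outer loop
vertex -2.886 -2.768 -0.964
vertex -1.708 -2.427 -1.064
vertex -2.186 -3.232 -1.863
endloop
endfacet
facet normal -0.719 0.204 -0.665
outer loop
vertex -2.886 -2.768 -0.964
vertex -2.186 -3.232 -1.863
vertex -2.962 -3.962 -1.248
endloop
endfacet
facet normal -0.343 0.170 0.924
outer loop
vertex -2.189 -2.66 0.044
vertex -2.964 -3.609 -0.07
vertex -1.834 -3.788 0.383
endloop
endfacet
facet normal -0.792 -0.586 0.174
outer loop
vertex -2.964 -3.609 -0.07
vertex -2.962 -3.962 -1.248
vertex -2.312 -4.593 -0.416
endloop
endfacet
facet normal -0.340 -0.367 -0.866
outer loop
vertex -2.962 -3.962 -1.248
vertex -2.186 -3.232 -1.863
vertex -1.831 -4.36 -1.524
endloop
endfacet
facet normal 0.387 0.523 -0.759
outer loop
vertex -2.186 -3.232 -1.863
vertex -1.708 -2.427 -1.064
vertex -1.056 -3.411 -1.41
endloop
endfacet
facet normal 0.386 0.855 0.347
outer loop
vertex -1.708 -2.427 -1.064
vertex -2.189 -2.66 0.044
vertex -1.058 -3.058 -0.232
endloop
endfacet
facet normal 0.269 -0.754 0.599
outer loop
vertex -1.134 -4.252 -0.516
vertex -1.834 -3.788 0.383
vertex -2.312 -4.593 -0.416
endloop
endfacet
facet normal 0.270 -0.959 -0.084
outer loop
vertex -1.134 -4.252 -0.516
vertex -2.312 -4.593 -0.416
vertex -1.831 -4.36 -1.524
endloop
endfacet
facet normal 0.720 -0.535 -0.441
outer loop
vertex -1.134 -4.252 -0.516
vertex -1.831 -4.36 -1.524
vertex -1.056 -3.411 -1.41
endloop
endfacet
facet normal 0.997 -0.069 0.022
outer loop
vertex -1.134 -4.252 -0.516
vertex -1.056 -3.411 -1.41
vertex -1.058 -3.058 -0.232
endloop
endfacet
facet normal 0.719 -0.204 0.665
outer loop
vertex -1.134 -4.252 -0.516
vertex -1.058 -3.058 -0.232
vertex -1.834 -3.788 0.383
endloop
endfacet
facet normal -0.387 -0.523 0.759
outer loop
vertex -2.312 -4.593 -0.416
vertex -1.834 -3.788 0.383
vertex -2.964 -3.609 -0.07
endloop
endfacet
facet normal -0.386 -0.855 -0.347
outer loop
vertex -1.831 -4.36 -1.524
vertex -2.312 -4.593 -0.416
vertex -2.962 -3.962 -1.248
endloop
endfacet
facet normal 0.343 -0.170 -0.924
outer loop
vertex -1.056 -3.411 -1.41
vertex -1.831 -4.36 -1.524
vertex -2.186 -3.232 -1.863
endloop
endfacet
facet normal 0.792 0.586 -0.174
outer loop
vertex -1.058 -3.058 -0.232
vertex -1.056 -3.411 -1.41
vertex -1.708 -2.427 -1.064
endloop
endfacet
facet normal 0.340 0.367 0.866
outer loop
vertex -1.834 -3.788 0.383
vertex -1.058 -3.058 -0.232
vertex -2.189 -2.66 0.044
endloop
endfacet

endsolid


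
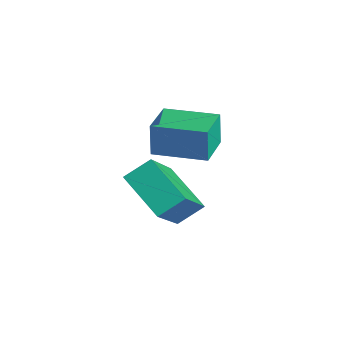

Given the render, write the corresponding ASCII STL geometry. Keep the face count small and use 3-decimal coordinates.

solid 
facet normal -0.476 0.538 -0.696
outer loop
vertex -1.492 -0.84 -0.255
vertex -1.377 -0.113 0.229
vertex -0.179 -0.583 -0.954
endloop
endfacet
facet normal -0.131 -0.825 -0.550
outer loop
vertex 0.797 -1.687 0.471
vertex -1.492 -0.84 -0.255
vertex -0.179 -0.583 -0.954
endloop
endfacet
facet normal -0.476 0.538 -0.696
outer loop
vertex -0.179 -0.583 -0.954
vertex -1.377 -0.113 0.229
vertex -0.063 0.144 -0.471
endloop
endfacet
facet normal 0.869 0.170 -0.464
outer loop
vertex -0.063 0.144 -0.471
vertex 0.797 -1.687 0.471
vertex -0.179 -0.583 -0.954
endloop
endfacet
facet normal -0.870 -0.171 0.463
outer loop
vertex -1.492 -0.84 -0.255
vertex -0.401 -1.217 1.654
vertex -1.377 -0.113 0.229
endloop
endfacet
facet normal -0.131 -0.825 -0.549
outer loop
vertex -0.517 -1.944 1.171
vertex -1.492 -0.84 -0.255
vertex 0.797 -1.687 0.471
endloop
endfacet
facet normal -0.870 -0.169 0.464
outer loop
vertex -0.517 -1.944 1.171
vertex -0.401 -1.217 1.654
vertex -1.492 -0.84 -0.255
endloop
endfacet
facet normal 0.131 0.825 0.549
outer loop
vertex -1.377 -0.113 0.229
vertex -0.401 -1.217 1.654
vertex -0.063 0.144 -0.471
endloop
endfacet
facet normal 0.870 0.170 -0.463
outer loop
vertex 0.912 -0.96 0.955
vertex 0.797 -1.687 0.471
vertex -0.063 0.144 -0.471
endloop
endfacet
facet normal 0.131 0.825 0.549
outer loop
vertex -0.063 0.144 -0.471
vertex -0.401 -1.217 1.654
vertex 0.912 -0.96 0.955
endloop
endfacet
facet normal 0.476 -0.538 0.696
outer loop
vertex 0.912 -0.96 0.955
vertex -0.517 -1.944 1.171
vertex 0.797 -1.687 0.471
endloop
endfacet
facet normal 0.476 -0.538 0.696
outer loop
vertex -0.401 -1.217 1.654
vertex -0.517 -1.944 1.171
vertex 0.912 -0.96 0.955
endloop
endfacet
facet normal -0.716 -0.696 -0.052
outer loop
vertex -2.58 -0.082 1.116
vertex -3.415 0.785 0.996
vertex -2.469 -0.119 0.083
endloop
endfacet
facet normal 0.690 -0.717 0.100
outer loop
vertex -1.345 0.975 0.164
vertex -2.58 -0.082 1.116
vertex -2.469 -0.119 0.083
endloop
endfacet
facet normal -0.716 -0.697 -0.052
outer loop
vertex -2.469 -0.119 0.083
vertex -3.415 0.785 0.996
vertex -3.304 0.748 -0.038
endloop
endfacet
facet normal 0.107 -0.036 -0.994
outer loop
vertex -3.304 0.748 -0.038
vertex -1.345 0.975 0.164
vertex -2.469 -0.119 0.083
endloop
endfacet
facet normal -0.106 0.035 0.994
outer loop
vertex -2.58 -0.082 1.116
vertex -2.291 1.879 1.077
vertex -3.415 0.785 0.996
endloop
endfacet
facet normal 0.690 -0.717 0.100
outer loop
vertex -1.456 1.012 1.198
vertex -2.58 -0.082 1.116
vertex -1.345 0.975 0.164
endloop
endfacet
facet normal -0.107 0.036 0.994
outer loop
vertex -1.456 1.012 1.198
vertex -2.291 1.879 1.077
vertex -2.58 -0.082 1.116
endloop
endfacet
facet normal -0.690 0.717 -0.100
outer loop
vertex -3.415 0.785 0.996
vertex -2.291 1.879 1.077
vertex -3.304 0.748 -0.038
endloop
endfacet
facet normal 0.107 -0.035 -0.994
outer loop
vertex -2.18 1.842 0.044
vertex -1.345 0.975 0.164
vertex -3.304 0.748 -0.038
endloop
endfacet
facet normal -0.690 0.717 -0.100
outer loop
vertex -3.304 0.748 -0.038
vertex -2.291 1.879 1.077
vertex -2.18 1.842 0.044
endloop
endfacet
facet normal 0.716 0.696 0.052
outer loop
vertex -2.18 1.842 0.044
vertex -1.456 1.012 1.198
vertex -1.345 0.975 0.164
endloop
endfacet
facet normal 0.716 0.697 0.052
outer loop
vertex -2.291 1.879 1.077
vertex -1.456 1.012 1.198
vertex -2.18 1.842 0.044
endloop
endfacet

endsolid


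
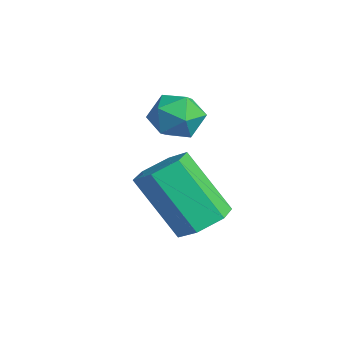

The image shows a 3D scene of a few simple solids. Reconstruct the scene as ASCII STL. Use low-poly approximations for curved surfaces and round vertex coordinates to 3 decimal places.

solid 
facet normal -0.900 0.249 0.358
outer loop
vertex 0.247 -1.757 2.374
vertex 0.477 -1.991 3.115
vertex 0.594 -1.226 2.877
endloop
endfacet
facet normal -0.725 0.660 -0.197
outer loop
vertex 0.247 -1.757 2.374
vertex 0.594 -1.226 2.877
vertex 0.799 -1.235 2.094
endloop
endfacet
facet normal -0.607 0.234 -0.759
outer loop
vertex 0.247 -1.757 2.374
vertex 0.799 -1.235 2.094
vertex 0.809 -2.006 1.848
endloop
endfacet
facet normal -0.710 -0.440 -0.550
outer loop
vertex 0.247 -1.757 2.374
vertex 0.809 -2.006 1.848
vertex 0.61 -2.473 2.478
endloop
endfacet
facet normal -0.891 -0.431 0.140
outer loop
vertex 0.247 -1.757 2.374
vertex 0.61 -2.473 2.478
vertex 0.477 -1.991 3.115
endloop
endfacet
facet normal -0.112 0.993 -0.041
outer loop
vertex 0.799 -1.235 2.094
vertex 0.594 -1.226 2.877
vertex 1.37 -1.147 2.662
endloop
endfacet
facet normal -0.397 0.327 0.858
outer loop
vertex 0.594 -1.226 2.877
vertex 0.477 -1.991 3.115
vertex 1.171 -1.614 3.292
endloop
endfacet
facet normal -0.383 -0.773 0.505
outer loop
vertex 0.477 -1.991 3.115
vertex 0.61 -2.473 2.478
vertex 1.181 -2.385 3.046
endloop
endfacet
facet normal -0.089 -0.786 -0.611
outer loop
vertex 0.61 -2.473 2.478
vertex 0.809 -2.006 1.848
vertex 1.386 -2.394 2.263
endloop
endfacet
facet normal 0.077 0.304 -0.950
outer loop
vertex 0.809 -2.006 1.848
vertex 0.799 -1.235 2.094
vertex 1.503 -1.629 2.025
endloop
endfacet
facet normal 0.710 0.440 0.550
outer loop
vertex 1.733 -1.863 2.766
vertex 1.37 -1.147 2.662
vertex 1.171 -1.614 3.292
endloop
endfacet
facet normal 0.607 -0.234 0.759
outer loop
vertex 1.733 -1.863 2.766
vertex 1.171 -1.614 3.292
vertex 1.181 -2.385 3.046
endloop
endfacet
facet normal 0.725 -0.660 0.197
outer loop
vertex 1.733 -1.863 2.766
vertex 1.181 -2.385 3.046
vertex 1.386 -2.394 2.263
endloop
endfacet
facet normal 0.900 -0.249 -0.358
outer loop
vertex 1.733 -1.863 2.766
vertex 1.386 -2.394 2.263
vertex 1.503 -1.629 2.025
endloop
endfacet
facet normal 0.891 0.431 -0.140
outer loop
vertex 1.733 -1.863 2.766
vertex 1.503 -1.629 2.025
vertex 1.37 -1.147 2.662
endloop
endfacet
facet normal 0.089 0.786 0.611
outer loop
vertex 1.171 -1.614 3.292
vertex 1.37 -1.147 2.662
vertex 0.594 -1.226 2.877
endloop
endfacet
facet normal -0.077 -0.304 0.950
outer loop
vertex 1.181 -2.385 3.046
vertex 1.171 -1.614 3.292
vertex 0.477 -1.991 3.115
endloop
endfacet
facet normal 0.112 -0.993 0.041
outer loop
vertex 1.386 -2.394 2.263
vertex 1.181 -2.385 3.046
vertex 0.61 -2.473 2.478
endloop
endfacet
facet normal 0.397 -0.327 -0.858
outer loop
vertex 1.503 -1.629 2.025
vertex 1.386 -2.394 2.263
vertex 0.809 -2.006 1.848
endloop
endfacet
facet normal 0.383 0.773 -0.505
outer loop
vertex 1.37 -1.147 2.662
vertex 1.503 -1.629 2.025
vertex 0.799 -1.235 2.094
endloop
endfacet
facet normal 0.462 0.381 -0.801
outer loop
vertex 3.3 -1.492 0.079
vertex 2.697 -1.738 -0.386
vertex 2.674 -1.011 -0.053
endloop
endfacet
facet normal 0.419 0.703 0.575
outer loop
vertex 3.3 -1.492 0.079
vertex 2.674 -1.011 -0.053
vertex 2.327 -2.295 1.77
endloop
endfacet
facet normal 0.418 0.703 0.575
outer loop
vertex 2.327 -2.295 1.77
vertex 2.674 -1.011 -0.053
vertex 1.701 -1.815 1.638
endloop
endfacet
facet normal -0.461 -0.380 0.802
outer loop
vertex 2.327 -2.295 1.77
vertex 1.701 -1.815 1.638
vertex 1.723 -2.542 1.306
endloop
endfacet
facet normal 0.461 0.382 -0.801
outer loop
vertex 2.674 -1.011 -0.053
vertex 2.697 -1.738 -0.386
vertex 2.071 -1.257 -0.517
endloop
endfacet
facet normal -0.468 0.872 0.145
outer loop
vertex 2.674 -1.011 -0.053
vertex 2.071 -1.257 -0.517
vertex 1.701 -1.815 1.638
endloop
endfacet
facet normal -0.468 0.872 0.145
outer loop
vertex 1.701 -1.815 1.638
vertex 2.071 -1.257 -0.517
vertex 1.098 -2.061 1.174
endloop
endfacet
facet normal -0.462 -0.380 0.802
outer loop
vertex 1.701 -1.815 1.638
vertex 1.098 -2.061 1.174
vertex 1.723 -2.542 1.306
endloop
endfacet
facet normal 0.460 0.381 -0.802
outer loop
vertex 2.071 -1.257 -0.517
vertex 2.697 -1.738 -0.386
vertex 2.093 -1.985 -0.85
endloop
endfacet
facet normal -0.887 0.170 -0.430
outer loop
vertex 2.071 -1.257 -0.517
vertex 2.093 -1.985 -0.85
vertex 1.098 -2.061 1.174
endloop
endfacet
facet normal -0.887 0.170 -0.430
outer loop
vertex 1.098 -2.061 1.174
vertex 2.093 -1.985 -0.85
vertex 1.12 -2.788 0.841
endloop
endfacet
facet normal -0.462 -0.381 0.801
outer loop
vertex 1.098 -2.061 1.174
vertex 1.12 -2.788 0.841
vertex 1.723 -2.542 1.306
endloop
endfacet
facet normal 0.461 0.380 -0.802
outer loop
vertex 2.093 -1.985 -0.85
vertex 2.697 -1.738 -0.386
vertex 2.719 -2.465 -0.718
endloop
endfacet
facet normal -0.418 -0.703 -0.575
outer loop
vertex 2.093 -1.985 -0.85
vertex 2.719 -2.465 -0.718
vertex 1.12 -2.788 0.841
endloop
endfacet
facet normal -0.419 -0.703 -0.575
outer loop
vertex 1.12 -2.788 0.841
vertex 2.719 -2.465 -0.718
vertex 1.746 -3.269 0.973
endloop
endfacet
facet normal -0.462 -0.381 0.801
outer loop
vertex 1.12 -2.788 0.841
vertex 1.746 -3.269 0.973
vertex 1.723 -2.542 1.306
endloop
endfacet
facet normal 0.462 0.380 -0.802
outer loop
vertex 2.719 -2.465 -0.718
vertex 2.697 -1.738 -0.386
vertex 3.322 -2.219 -0.254
endloop
endfacet
facet normal 0.468 -0.872 -0.145
outer loop
vertex 2.719 -2.465 -0.718
vertex 3.322 -2.219 -0.254
vertex 1.746 -3.269 0.973
endloop
endfacet
facet normal 0.468 -0.872 -0.145
outer loop
vertex 1.746 -3.269 0.973
vertex 3.322 -2.219 -0.254
vertex 2.349 -3.023 1.437
endloop
endfacet
facet normal -0.461 -0.382 0.801
outer loop
vertex 1.746 -3.269 0.973
vertex 2.349 -3.023 1.437
vertex 1.723 -2.542 1.306
endloop
endfacet
facet normal 0.462 0.381 -0.801
outer loop
vertex 3.322 -2.219 -0.254
vertex 2.697 -1.738 -0.386
vertex 3.3 -1.492 0.079
endloop
endfacet
facet normal 0.887 -0.170 0.430
outer loop
vertex 3.322 -2.219 -0.254
vertex 3.3 -1.492 0.079
vertex 2.349 -3.023 1.437
endloop
endfacet
facet normal 0.887 -0.170 0.430
outer loop
vertex 2.349 -3.023 1.437
vertex 3.3 -1.492 0.079
vertex 2.327 -2.295 1.77
endloop
endfacet
facet normal -0.460 -0.381 0.802
outer loop
vertex 2.349 -3.023 1.437
vertex 2.327 -2.295 1.77
vertex 1.723 -2.542 1.306
endloop
endfacet

endsolid


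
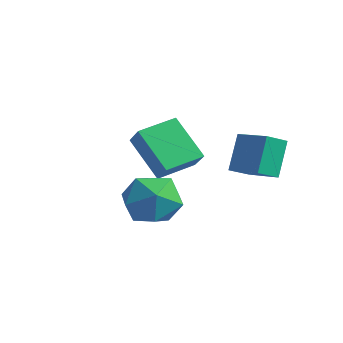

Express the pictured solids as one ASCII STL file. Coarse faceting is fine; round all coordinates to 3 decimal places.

solid 
facet normal 0.267 -0.114 0.957
outer loop
vertex -0.402 -3.116 1.488
vertex -1.08 -4.128 1.557
vertex 0.091 -4.2 1.222
endloop
endfacet
facet normal 0.783 0.212 0.585
outer loop
vertex -0.402 -3.116 1.488
vertex 0.091 -4.2 1.222
vertex 0.345 -3.228 0.53
endloop
endfacet
facet normal 0.508 0.806 0.302
outer loop
vertex -0.402 -3.116 1.488
vertex 0.345 -3.228 0.53
vertex -0.668 -2.555 0.438
endloop
endfacet
facet normal -0.177 0.849 0.498
outer loop
vertex -0.402 -3.116 1.488
vertex -0.668 -2.555 0.438
vertex -1.549 -3.112 1.073
endloop
endfacet
facet normal -0.326 0.280 0.903
outer loop
vertex -0.402 -3.116 1.488
vertex -1.549 -3.112 1.073
vertex -1.08 -4.128 1.557
endloop
endfacet
facet normal 0.974 -0.219 0.050
outer loop
vertex 0.345 -3.228 0.53
vertex 0.091 -4.2 1.222
vertex 0.129 -4.308 0.007
endloop
endfacet
facet normal 0.140 -0.746 0.651
outer loop
vertex 0.091 -4.2 1.222
vertex -1.08 -4.128 1.557
vertex -0.752 -4.865 0.642
endloop
endfacet
facet normal -0.819 -0.109 0.564
outer loop
vertex -1.08 -4.128 1.557
vertex -1.549 -3.112 1.073
vertex -1.765 -4.192 0.55
endloop
endfacet
facet normal -0.578 0.811 -0.090
outer loop
vertex -1.549 -3.112 1.073
vertex -0.668 -2.555 0.438
vertex -1.511 -3.22 -0.142
endloop
endfacet
facet normal 0.531 0.743 -0.408
outer loop
vertex -0.668 -2.555 0.438
vertex 0.345 -3.228 0.53
vertex -0.34 -3.292 -0.477
endloop
endfacet
facet normal 0.177 -0.849 -0.498
outer loop
vertex -1.018 -4.304 -0.408
vertex 0.129 -4.308 0.007
vertex -0.752 -4.865 0.642
endloop
endfacet
facet normal -0.508 -0.806 -0.302
outer loop
vertex -1.018 -4.304 -0.408
vertex -0.752 -4.865 0.642
vertex -1.765 -4.192 0.55
endloop
endfacet
facet normal -0.783 -0.212 -0.585
outer loop
vertex -1.018 -4.304 -0.408
vertex -1.765 -4.192 0.55
vertex -1.511 -3.22 -0.142
endloop
endfacet
facet normal -0.267 0.114 -0.957
outer loop
vertex -1.018 -4.304 -0.408
vertex -1.511 -3.22 -0.142
vertex -0.34 -3.292 -0.477
endloop
endfacet
facet normal 0.326 -0.280 -0.903
outer loop
vertex -1.018 -4.304 -0.408
vertex -0.34 -3.292 -0.477
vertex 0.129 -4.308 0.007
endloop
endfacet
facet normal 0.578 -0.811 0.090
outer loop
vertex -0.752 -4.865 0.642
vertex 0.129 -4.308 0.007
vertex 0.091 -4.2 1.222
endloop
endfacet
facet normal -0.531 -0.743 0.408
outer loop
vertex -1.765 -4.192 0.55
vertex -0.752 -4.865 0.642
vertex -1.08 -4.128 1.557
endloop
endfacet
facet normal -0.974 0.219 -0.050
outer loop
vertex -1.511 -3.22 -0.142
vertex -1.765 -4.192 0.55
vertex -1.549 -3.112 1.073
endloop
endfacet
facet normal -0.140 0.746 -0.651
outer loop
vertex -0.34 -3.292 -0.477
vertex -1.511 -3.22 -0.142
vertex -0.668 -2.555 0.438
endloop
endfacet
facet normal 0.819 0.109 -0.564
outer loop
vertex 0.129 -4.308 0.007
vertex -0.34 -3.292 -0.477
vertex 0.345 -3.228 0.53
endloop
endfacet
facet normal -0.717 -0.024 0.696
outer loop
vertex -3.631 -1.889 2.269
vertex -3.403 -0.301 2.559
vertex -4.423 -1.628 1.462
endloop
endfacet
facet normal -0.140 -0.974 -0.178
outer loop
vertex -2.937 -1.579 0.021
vertex -3.631 -1.889 2.269
vertex -4.423 -1.628 1.462
endloop
endfacet
facet normal -0.718 -0.024 0.696
outer loop
vertex -4.423 -1.628 1.462
vertex -3.403 -0.301 2.559
vertex -4.194 -0.04 1.752
endloop
endfacet
facet normal -0.682 0.225 -0.696
outer loop
vertex -4.194 -0.04 1.752
vertex -2.937 -1.579 0.021
vertex -4.423 -1.628 1.462
endloop
endfacet
facet normal 0.682 -0.225 0.696
outer loop
vertex -3.631 -1.889 2.269
vertex -1.917 -0.252 1.118
vertex -3.403 -0.301 2.559
endloop
endfacet
facet normal -0.140 -0.974 -0.178
outer loop
vertex -2.146 -1.84 0.828
vertex -3.631 -1.889 2.269
vertex -2.937 -1.579 0.021
endloop
endfacet
facet normal 0.682 -0.225 0.695
outer loop
vertex -2.146 -1.84 0.828
vertex -1.917 -0.252 1.118
vertex -3.631 -1.889 2.269
endloop
endfacet
facet normal 0.140 0.974 0.178
outer loop
vertex -3.403 -0.301 2.559
vertex -1.917 -0.252 1.118
vertex -4.194 -0.04 1.752
endloop
endfacet
facet normal -0.682 0.225 -0.696
outer loop
vertex -2.709 0.009 0.311
vertex -2.937 -1.579 0.021
vertex -4.194 -0.04 1.752
endloop
endfacet
facet normal 0.140 0.974 0.178
outer loop
vertex -4.194 -0.04 1.752
vertex -1.917 -0.252 1.118
vertex -2.709 0.009 0.311
endloop
endfacet
facet normal 0.718 0.024 -0.696
outer loop
vertex -2.709 0.009 0.311
vertex -2.146 -1.84 0.828
vertex -2.937 -1.579 0.021
endloop
endfacet
facet normal 0.717 0.024 -0.696
outer loop
vertex -1.917 -0.252 1.118
vertex -2.146 -1.84 0.828
vertex -2.709 0.009 0.311
endloop
endfacet
facet normal -0.967 -0.019 -0.255
outer loop
vertex -0.496 0.039 2.634
vertex -0.391 0.93 2.169
vertex -0.11 -0.739 1.231
endloop
endfacet
facet normal -0.104 -0.882 0.460
outer loop
vertex 1.331 -0.71 1.611
vertex -0.496 0.039 2.634
vertex -0.11 -0.739 1.231
endloop
endfacet
facet normal -0.967 -0.019 -0.255
outer loop
vertex -0.11 -0.739 1.231
vertex -0.391 0.93 2.169
vertex -0.005 0.152 0.766
endloop
endfacet
facet normal 0.234 -0.471 -0.850
outer loop
vertex -0.005 0.152 0.766
vertex 1.331 -0.71 1.611
vertex -0.11 -0.739 1.231
endloop
endfacet
facet normal -0.234 0.471 0.850
outer loop
vertex -0.496 0.039 2.634
vertex 1.05 0.959 2.549
vertex -0.391 0.93 2.169
endloop
endfacet
facet normal -0.104 -0.882 0.460
outer loop
vertex 0.945 0.068 3.014
vertex -0.496 0.039 2.634
vertex 1.331 -0.71 1.611
endloop
endfacet
facet normal -0.234 0.471 0.850
outer loop
vertex 0.945 0.068 3.014
vertex 1.05 0.959 2.549
vertex -0.496 0.039 2.634
endloop
endfacet
facet normal 0.104 0.882 -0.460
outer loop
vertex -0.391 0.93 2.169
vertex 1.05 0.959 2.549
vertex -0.005 0.152 0.766
endloop
endfacet
facet normal 0.234 -0.471 -0.850
outer loop
vertex 1.436 0.181 1.146
vertex 1.331 -0.71 1.611
vertex -0.005 0.152 0.766
endloop
endfacet
facet normal 0.104 0.882 -0.460
outer loop
vertex -0.005 0.152 0.766
vertex 1.05 0.959 2.549
vertex 1.436 0.181 1.146
endloop
endfacet
facet normal 0.967 0.019 0.255
outer loop
vertex 1.436 0.181 1.146
vertex 0.945 0.068 3.014
vertex 1.331 -0.71 1.611
endloop
endfacet
facet normal 0.967 0.019 0.255
outer loop
vertex 1.05 0.959 2.549
vertex 0.945 0.068 3.014
vertex 1.436 0.181 1.146
endloop
endfacet

endsolid
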